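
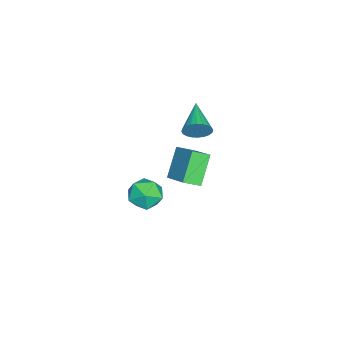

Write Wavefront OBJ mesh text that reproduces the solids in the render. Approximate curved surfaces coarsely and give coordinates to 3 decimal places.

v -1.157 -0.116 -5.376
v -0.708 -1.007 -4.889
v -2.509 0.046 -3.831
v -2.061 -0.845 -3.344
v 0.181 1.125 -4.336
v 0.629 0.234 -3.849
v -1.172 1.287 -2.791
v -0.723 0.396 -2.304
v -2.857 0.123 -2.389
v -2.513 -0.176 -1.649
v -4.823 -0.463 -1.711
v -2.58 0.146 -1.565
v -2.689 0.465 -1.607
v -2.824 0.731 -1.767
v -2.965 0.905 -2.023
v -3.089 0.96 -2.334
v -3.177 0.888 -2.654
v -3.217 0.699 -2.933
v -3.202 0.423 -3.129
v -3.135 0.101 -3.213
v -3.026 -0.218 -3.172
v -2.89 -0.484 -3.011
v -2.75 -0.658 -2.755
v -2.626 -0.714 -2.444
v -2.538 -0.641 -2.124
v -2.498 -0.452 -1.845
v 3.6 -0.066 -2.614
v 4.219 -0.754 -3.195
v 2.481 -1.386 -2.245
v 3.1 -2.074 -2.826
v 3.471 -1.671 -1.88
v 4.163 -0.855 -2.108
v 2.537 -1.285 -3.332
v 3.229 -0.469 -3.56
v 3.562 -1.507 -3.639
v 4.14 -1.746 -2.742
v 2.56 -0.394 -2.698
v 3.138 -0.633 -1.801
f 2 4 1
f 5 2 1
f 1 4 3
f 3 5 1
f 2 8 4
f 6 2 5
f 6 8 2
f 4 8 3
f 7 5 3
f 3 8 7
f 7 6 5
f 8 6 7
f 10 9 12
f 10 12 11
f 12 9 13
f 12 13 11
f 13 9 14
f 13 14 11
f 14 9 15
f 14 15 11
f 15 9 16
f 15 16 11
f 16 9 17
f 16 17 11
f 17 9 18
f 17 18 11
f 18 9 19
f 18 19 11
f 19 9 20
f 19 20 11
f 20 9 21
f 20 21 11
f 21 9 22
f 21 22 11
f 22 9 23
f 22 23 11
f 23 9 24
f 23 24 11
f 24 9 25
f 24 25 11
f 25 9 26
f 25 26 11
f 26 9 10
f 26 10 11
f 27 38 32
f 27 32 28
f 27 28 34
f 27 34 37
f 27 37 38
f 28 32 36
f 32 38 31
f 38 37 29
f 37 34 33
f 34 28 35
f 30 36 31
f 30 31 29
f 30 29 33
f 30 33 35
f 30 35 36
f 31 36 32
f 29 31 38
f 33 29 37
f 35 33 34
f 36 35 28



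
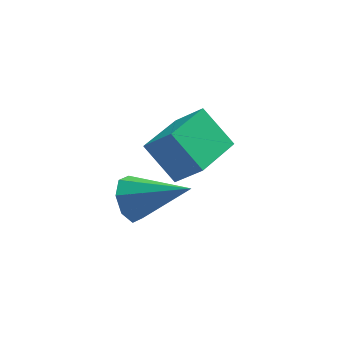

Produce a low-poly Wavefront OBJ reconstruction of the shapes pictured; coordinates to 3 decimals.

v 3.798 -0.145 2.369
v 3.012 0.495 3.334
v 3.099 0.266 1.526
v 2.312 0.906 2.492
v 4.708 1.154 2.248
v 3.921 1.794 3.214
v 4.008 1.565 1.406
v 3.222 2.205 2.371
v 1.909 -1.446 2.517
v 2.287 -1.101 2.024
v 3.391 -1.914 3.323
v 2.157 -0.784 2.447
v 1.882 -0.855 2.91
v 1.624 -1.272 3.143
v 1.532 -1.791 3.01
v 1.662 -2.107 2.588
v 1.936 -2.036 2.124
v 2.195 -1.619 1.891
f 2 4 1
f 5 2 1
f 1 4 3
f 3 5 1
f 2 8 4
f 6 2 5
f 6 8 2
f 4 8 3
f 7 5 3
f 3 8 7
f 7 6 5
f 8 6 7
f 10 9 12
f 10 12 11
f 12 9 13
f 12 13 11
f 13 9 14
f 13 14 11
f 14 9 15
f 14 15 11
f 15 9 16
f 15 16 11
f 16 9 17
f 16 17 11
f 17 9 18
f 17 18 11
f 18 9 10
f 18 10 11



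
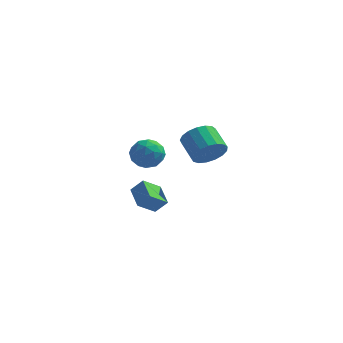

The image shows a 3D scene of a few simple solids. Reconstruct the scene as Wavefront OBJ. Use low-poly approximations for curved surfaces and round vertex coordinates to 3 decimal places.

v -2.738 1.207 -2.64
v -3.456 2.32 -2.157
v -2.031 1.993 -3.398
v -2.749 3.105 -2.914
v -2.091 1.315 -1.926
v -2.809 2.427 -1.442
v -1.384 2.1 -2.683
v -2.102 3.213 -2.2
v 1.969 -2.267 3.453
v 2.383 -2.502 4.263
v 1.546 -1.588 4.957
v 1.131 -1.353 4.147
v 2.631 -2.159 4.111
v 1.794 -1.245 4.805
v 2.728 -1.841 3.808
v 1.89 -0.927 4.502
v 2.65 -1.62 3.424
v 1.813 -0.706 4.117
v 2.416 -1.547 3.046
v 1.579 -0.634 3.74
v 2.08 -1.64 2.762
v 1.243 -0.726 3.455
v 1.718 -1.876 2.636
v 0.881 -0.962 3.33
v 1.414 -2.201 2.697
v 0.577 -1.288 3.391
v 1.236 -2.542 2.932
v 0.399 -1.628 3.625
v 1.227 -2.819 3.286
v 0.39 -1.906 3.979
v 1.387 -2.97 3.678
v 0.55 -2.057 4.372
v 1.681 -2.96 4.019
v 0.843 -2.047 4.712
v 2.04 -2.791 4.23
v 1.203 -1.878 4.924
v -3.354 3.895 0.619
v -2.447 3.608 0.925
v -3.213 2.952 -0.685
v -2.306 2.665 -0.379
v -3.119 2.375 0.125
v -3.206 2.958 0.931
v -2.454 3.602 -0.691
v -2.541 4.185 0.115
v -1.891 3.427 0.115
v -2.302 2.668 0.619
v -3.358 3.892 -0.379
v -3.769 3.133 0.125
v -2.913 3.835 0.887
v -2.747 2.725 -0.647
v -3.225 2.555 -0.35
v -2.692 2.386 -0.171
v -3.359 3.453 0.89
v -2.826 3.284 1.07
v -3.22 2.559 0.599
v -2.834 3.276 -0.83
v -2.301 3.107 -0.65
v -2.968 4.174 0.411
v -2.435 4.005 0.59
v -2.44 4.001 -0.359
v -2.053 3.559 0.59
v -1.971 3.004 -0.176
v -2.058 3.555 -0.36
v -2.109 3.898 0.114
v -2.295 3.113 0.887
v -2.212 2.559 0.12
v -2.689 2.388 0.416
v -2.74 2.731 0.89
v -1.968 3.007 0.411
v -3.448 4.001 0.12
v -3.365 3.447 -0.647
v -2.92 3.829 -0.65
v -2.971 4.172 -0.176
v -3.689 3.556 0.416
v -3.607 3.001 -0.35
v -3.551 2.662 0.126
v -3.602 3.005 0.6
v -3.692 3.553 -0.171
f 2 4 1
f 5 2 1
f 1 4 3
f 3 5 1
f 2 8 4
f 6 2 5
f 6 8 2
f 4 8 3
f 7 5 3
f 3 8 7
f 7 6 5
f 8 6 7
f 10 9 13
f 10 13 11
f 11 13 14
f 11 14 12
f 13 9 15
f 13 15 14
f 14 15 16
f 14 16 12
f 15 9 17
f 15 17 16
f 16 17 18
f 16 18 12
f 17 9 19
f 17 19 18
f 18 19 20
f 18 20 12
f 19 9 21
f 19 21 20
f 20 21 22
f 20 22 12
f 21 9 23
f 21 23 22
f 22 23 24
f 22 24 12
f 23 9 25
f 23 25 24
f 24 25 26
f 24 26 12
f 25 9 27
f 25 27 26
f 26 27 28
f 26 28 12
f 27 9 29
f 27 29 28
f 28 29 30
f 28 30 12
f 29 9 31
f 29 31 30
f 30 31 32
f 30 32 12
f 31 9 33
f 31 33 32
f 32 33 34
f 32 34 12
f 33 9 35
f 33 35 34
f 34 35 36
f 34 36 12
f 35 9 10
f 35 10 36
f 36 10 11
f 36 11 12
f 37 74 53
f 74 48 77
f 53 77 42
f 74 77 53
f 37 53 49
f 53 42 54
f 49 54 38
f 53 54 49
f 37 49 58
f 49 38 59
f 58 59 44
f 49 59 58
f 37 58 70
f 58 44 73
f 70 73 47
f 58 73 70
f 37 70 74
f 70 47 78
f 74 78 48
f 70 78 74
f 38 54 65
f 54 42 68
f 65 68 46
f 54 68 65
f 42 77 55
f 77 48 76
f 55 76 41
f 77 76 55
f 48 78 75
f 78 47 71
f 75 71 39
f 78 71 75
f 47 73 72
f 73 44 60
f 72 60 43
f 73 60 72
f 44 59 64
f 59 38 61
f 64 61 45
f 59 61 64
f 40 66 52
f 66 46 67
f 52 67 41
f 66 67 52
f 40 52 50
f 52 41 51
f 50 51 39
f 52 51 50
f 40 50 57
f 50 39 56
f 57 56 43
f 50 56 57
f 40 57 62
f 57 43 63
f 62 63 45
f 57 63 62
f 40 62 66
f 62 45 69
f 66 69 46
f 62 69 66
f 41 67 55
f 67 46 68
f 55 68 42
f 67 68 55
f 39 51 75
f 51 41 76
f 75 76 48
f 51 76 75
f 43 56 72
f 56 39 71
f 72 71 47
f 56 71 72
f 45 63 64
f 63 43 60
f 64 60 44
f 63 60 64
f 46 69 65
f 69 45 61
f 65 61 38
f 69 61 65



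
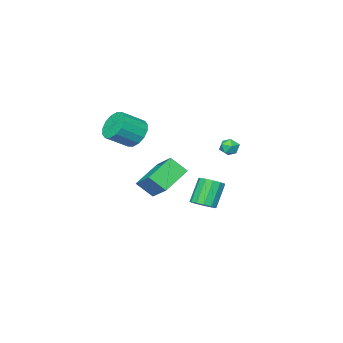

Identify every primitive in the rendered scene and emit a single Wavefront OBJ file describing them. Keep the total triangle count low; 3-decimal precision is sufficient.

v 0.678 2.849 2.725
v 0.935 2.555 2.216
v -0.135 2.205 2.684
v 0.122 1.911 2.175
v 0.395 1.851 2.753
v 0.897 2.249 2.778
v -0.097 2.511 2.122
v 0.405 2.909 2.147
v 0.456 2.347 1.844
v 0.761 1.938 2.233
v 0.039 2.822 2.667
v 0.344 2.413 3.056
v 4.073 4.025 -0.246
v 4.682 3.751 0.095
v 3.776 3.521 1.527
v 3.167 3.795 1.186
v 4.684 4.168 0.164
v 3.779 3.938 1.596
v 4.493 4.539 0.102
v 3.587 4.309 1.534
v 4.168 4.748 -0.07
v 3.263 4.518 1.362
v 3.813 4.727 -0.298
v 2.907 4.497 1.135
v 3.54 4.483 -0.509
v 2.635 4.253 0.923
v 3.436 4.094 -0.637
v 2.531 3.863 0.795
v 3.535 3.683 -0.641
v 2.63 3.452 0.791
v 3.804 3.38 -0.52
v 2.899 3.15 0.913
v 4.159 3.283 -0.311
v 3.253 3.053 1.121
v 4.486 3.421 -0.082
v 3.58 3.191 1.35
v 2.33 -3.081 2.364
v 2.91 -3.163 1.504
v 4.191 -3.661 2.417
v 3.61 -3.579 3.276
v 2.985 -2.658 1.676
v 4.266 -3.156 2.588
v 2.884 -2.266 2.031
v 4.165 -2.764 2.944
v 2.634 -2.093 2.475
v 3.915 -2.591 3.388
v 2.303 -2.184 2.89
v 3.584 -2.683 3.803
v 1.979 -2.516 3.163
v 3.26 -3.014 4.076
v 1.749 -2.999 3.223
v 3.03 -3.497 4.136
v 1.674 -3.504 3.052
v 2.955 -4.002 3.964
v 1.775 -3.896 2.696
v 3.056 -4.394 3.609
v 2.025 -4.069 2.252
v 3.306 -4.567 3.165
v 2.356 -3.977 1.837
v 3.637 -4.476 2.75
v 2.68 -3.646 1.564
v 3.961 -4.144 2.477
v 0.428 -3.386 -0.787
v 0.99 -1.692 0.467
v -0.103 -2.532 -1.702
v 0.458 -0.839 -0.449
v 2.222 -3.281 -1.731
v 2.783 -1.588 -0.478
v 1.69 -2.428 -2.647
v 2.252 -0.734 -1.393
f 1 12 6
f 1 6 2
f 1 2 8
f 1 8 11
f 1 11 12
f 2 6 10
f 6 12 5
f 12 11 3
f 11 8 7
f 8 2 9
f 4 10 5
f 4 5 3
f 4 3 7
f 4 7 9
f 4 9 10
f 5 10 6
f 3 5 12
f 7 3 11
f 9 7 8
f 10 9 2
f 14 13 17
f 14 17 15
f 15 17 18
f 15 18 16
f 17 13 19
f 17 19 18
f 18 19 20
f 18 20 16
f 19 13 21
f 19 21 20
f 20 21 22
f 20 22 16
f 21 13 23
f 21 23 22
f 22 23 24
f 22 24 16
f 23 13 25
f 23 25 24
f 24 25 26
f 24 26 16
f 25 13 27
f 25 27 26
f 26 27 28
f 26 28 16
f 27 13 29
f 27 29 28
f 28 29 30
f 28 30 16
f 29 13 31
f 29 31 30
f 30 31 32
f 30 32 16
f 31 13 33
f 31 33 32
f 32 33 34
f 32 34 16
f 33 13 35
f 33 35 34
f 34 35 36
f 34 36 16
f 35 13 14
f 35 14 36
f 36 14 15
f 36 15 16
f 38 37 41
f 38 41 39
f 39 41 42
f 39 42 40
f 41 37 43
f 41 43 42
f 42 43 44
f 42 44 40
f 43 37 45
f 43 45 44
f 44 45 46
f 44 46 40
f 45 37 47
f 45 47 46
f 46 47 48
f 46 48 40
f 47 37 49
f 47 49 48
f 48 49 50
f 48 50 40
f 49 37 51
f 49 51 50
f 50 51 52
f 50 52 40
f 51 37 53
f 51 53 52
f 52 53 54
f 52 54 40
f 53 37 55
f 53 55 54
f 54 55 56
f 54 56 40
f 55 37 57
f 55 57 56
f 56 57 58
f 56 58 40
f 57 37 59
f 57 59 58
f 58 59 60
f 58 60 40
f 59 37 61
f 59 61 60
f 60 61 62
f 60 62 40
f 61 37 38
f 61 38 62
f 62 38 39
f 62 39 40
f 64 66 63
f 67 64 63
f 63 66 65
f 65 67 63
f 64 70 66
f 68 64 67
f 68 70 64
f 66 70 65
f 69 67 65
f 65 70 69
f 69 68 67
f 70 68 69



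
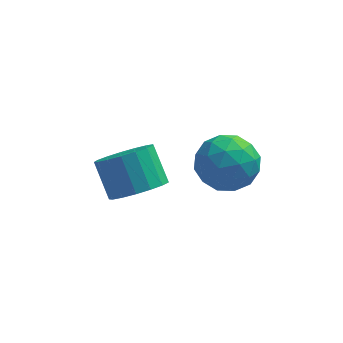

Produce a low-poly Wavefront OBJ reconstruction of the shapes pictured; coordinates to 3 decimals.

v 0.526 1.153 -3.864
v 1.154 1.482 -3.814
v 0.781 2.075 -3.045
v 0.154 1.747 -3.096
v 0.982 1.668 -4.041
v 0.61 2.261 -3.272
v 0.706 1.736 -4.227
v 0.334 2.33 -3.458
v 0.389 1.671 -4.33
v 0.017 2.265 -3.561
v 0.103 1.488 -4.327
v -0.269 2.081 -3.558
v -0.086 1.227 -4.217
v -0.458 1.821 -3.449
v -0.134 0.95 -4.027
v -0.507 1.543 -3.258
v -0.032 0.719 -3.8
v -0.404 1.313 -3.031
v 0.198 0.588 -3.587
v -0.174 1.181 -2.818
v 0.504 0.586 -3.438
v 0.131 1.18 -2.669
v 0.814 0.714 -3.386
v 0.442 1.308 -2.618
v 1.059 0.943 -3.445
v 0.687 1.537 -2.676
v 1.181 1.22 -3.599
v 0.809 1.813 -2.83
v 1.777 1.027 -2.377
v 2.303 1.219 -1.836
v 2.657 0.381 -3.004
v 3.183 0.573 -2.463
v 2.605 0.083 -2.287
v 2.061 0.482 -1.9
v 2.899 1.118 -2.94
v 2.355 1.517 -2.553
v 2.996 1.275 -2.185
v 2.815 0.635 -1.781
v 2.145 0.965 -3.059
v 1.964 0.325 -2.655
v 1.963 1.179 -2.051
v 2.997 0.421 -2.789
v 2.658 0.132 -2.685
v 2.967 0.245 -2.367
v 1.821 0.746 -2.089
v 2.13 0.859 -1.771
v 2.307 0.191 -2.036
v 2.83 0.741 -3.069
v 3.139 0.854 -2.751
v 1.993 1.355 -2.473
v 2.302 1.468 -2.155
v 2.653 1.409 -2.804
v 2.679 1.325 -1.938
v 3.197 0.946 -2.307
v 3.03 1.266 -2.588
v 2.71 1.501 -2.36
v 2.572 0.949 -1.701
v 3.09 0.57 -2.07
v 2.75 0.282 -1.966
v 2.43 0.516 -1.738
v 2.98 0.983 -1.906
v 1.87 1.03 -2.77
v 2.388 0.651 -3.139
v 2.53 1.084 -3.102
v 2.21 1.318 -2.874
v 1.763 0.654 -2.533
v 2.281 0.275 -2.902
v 2.25 0.099 -2.48
v 1.93 0.334 -2.252
v 1.98 0.617 -2.934
f 2 1 5
f 2 5 3
f 3 5 6
f 3 6 4
f 5 1 7
f 5 7 6
f 6 7 8
f 6 8 4
f 7 1 9
f 7 9 8
f 8 9 10
f 8 10 4
f 9 1 11
f 9 11 10
f 10 11 12
f 10 12 4
f 11 1 13
f 11 13 12
f 12 13 14
f 12 14 4
f 13 1 15
f 13 15 14
f 14 15 16
f 14 16 4
f 15 1 17
f 15 17 16
f 16 17 18
f 16 18 4
f 17 1 19
f 17 19 18
f 18 19 20
f 18 20 4
f 19 1 21
f 19 21 20
f 20 21 22
f 20 22 4
f 21 1 23
f 21 23 22
f 22 23 24
f 22 24 4
f 23 1 25
f 23 25 24
f 24 25 26
f 24 26 4
f 25 1 27
f 25 27 26
f 26 27 28
f 26 28 4
f 27 1 2
f 27 2 28
f 28 2 3
f 28 3 4
f 29 66 45
f 66 40 69
f 45 69 34
f 66 69 45
f 29 45 41
f 45 34 46
f 41 46 30
f 45 46 41
f 29 41 50
f 41 30 51
f 50 51 36
f 41 51 50
f 29 50 62
f 50 36 65
f 62 65 39
f 50 65 62
f 29 62 66
f 62 39 70
f 66 70 40
f 62 70 66
f 30 46 57
f 46 34 60
f 57 60 38
f 46 60 57
f 34 69 47
f 69 40 68
f 47 68 33
f 69 68 47
f 40 70 67
f 70 39 63
f 67 63 31
f 70 63 67
f 39 65 64
f 65 36 52
f 64 52 35
f 65 52 64
f 36 51 56
f 51 30 53
f 56 53 37
f 51 53 56
f 32 58 44
f 58 38 59
f 44 59 33
f 58 59 44
f 32 44 42
f 44 33 43
f 42 43 31
f 44 43 42
f 32 42 49
f 42 31 48
f 49 48 35
f 42 48 49
f 32 49 54
f 49 35 55
f 54 55 37
f 49 55 54
f 32 54 58
f 54 37 61
f 58 61 38
f 54 61 58
f 33 59 47
f 59 38 60
f 47 60 34
f 59 60 47
f 31 43 67
f 43 33 68
f 67 68 40
f 43 68 67
f 35 48 64
f 48 31 63
f 64 63 39
f 48 63 64
f 37 55 56
f 55 35 52
f 56 52 36
f 55 52 56
f 38 61 57
f 61 37 53
f 57 53 30
f 61 53 57



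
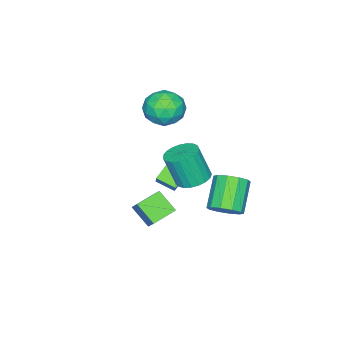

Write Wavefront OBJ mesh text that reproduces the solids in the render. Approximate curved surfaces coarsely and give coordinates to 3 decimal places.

v -0.84 2.498 -1.858
v -0.16 2.037 -1.305
v -1.639 1.502 0.07
v -2.32 1.962 -0.482
v -0.195 2.618 -1.117
v -1.675 2.083 0.259
v -0.477 3.153 -1.211
v -1.956 2.618 0.164
v -0.897 3.438 -1.552
v -2.377 2.902 -0.177
v -1.296 3.364 -2.01
v -2.775 2.828 -0.635
v -1.521 2.958 -2.41
v -3 2.423 -1.035
v -1.485 2.377 -2.599
v -2.965 1.842 -1.223
v -1.204 1.842 -2.504
v -2.683 1.307 -1.129
v -0.783 1.558 -2.163
v -2.263 1.022 -0.788
v -0.385 1.632 -1.705
v -1.864 1.096 -0.33
v -0.383 -1.593 -1.009
v -2.036 -1.46 0.091
v -0.586 -0.526 -1.444
v -2.239 -0.392 -0.343
v 0.279 -1.088 -0.077
v -1.374 -0.954 1.024
v 0.076 -0.02 -0.511
v -1.577 0.113 0.589
v -3.56 -1.983 2.026
v -2.37 -2.363 2.082
v -4.13 -3.617 3.078
v -2.94 -3.997 3.134
v -3.302 -2.982 3.769
v -2.95 -1.972 3.119
v -3.55 -4.008 2.041
v -3.198 -2.998 1.391
v -2.363 -3.615 2.091
v -2.21 -2.98 3.158
v -4.29 -3 2.002
v -4.137 -2.365 3.069
v -2.915 -2.03 1.962
v -3.585 -3.95 3.198
v -3.798 -3.353 3.572
v -3.098 -3.577 3.604
v -3.256 -1.8 2.571
v -2.556 -2.023 2.604
v -3.104 -2.387 3.595
v -3.944 -3.957 2.556
v -3.244 -4.18 2.589
v -3.402 -2.403 1.556
v -2.702 -2.627 1.588
v -3.396 -3.593 1.565
v -2.211 -2.989 1.999
v -2.546 -3.949 2.618
v -2.905 -3.955 1.976
v -2.698 -3.362 1.594
v -2.121 -2.616 2.627
v -2.456 -3.576 3.245
v -2.669 -2.979 3.619
v -2.462 -2.386 3.237
v -2.117 -3.352 2.632
v -4.044 -2.404 1.915
v -4.379 -3.364 2.533
v -4.038 -3.594 1.923
v -3.831 -3.001 1.541
v -3.954 -2.031 2.542
v -4.289 -2.991 3.161
v -3.802 -2.618 3.566
v -3.595 -2.025 3.184
v -4.383 -2.628 2.528
v 0.85 -1.236 -3.746
v 0.707 -2.393 -2.786
v -0.548 -0.779 -3.403
v -0.691 -1.936 -2.443
v 1.271 -0.584 -2.897
v 1.128 -1.741 -1.937
v -0.127 -0.127 -2.554
v -0.27 -1.284 -1.594
v 2.23 2.539 2.884
v 2.826 3.255 3.068
v 3.026 2.618 4.9
v 2.43 1.901 4.716
v 2.476 3.413 3.161
v 2.676 2.776 4.993
v 2.084 3.42 3.207
v 2.284 2.783 5.039
v 1.717 3.275 3.196
v 1.917 2.637 5.028
v 1.438 3.002 3.132
v 1.638 2.365 4.964
v 1.297 2.649 3.024
v 1.497 2.012 4.856
v 1.317 2.277 2.893
v 1.517 1.64 4.725
v 1.494 1.95 2.76
v 1.695 1.313 4.592
v 1.799 1.725 2.648
v 2 1.088 4.48
v 2.179 1.641 2.577
v 2.379 1.004 4.409
v 2.567 1.712 2.56
v 2.767 1.075 4.392
v 2.897 1.926 2.598
v 3.097 1.288 4.43
v 3.112 2.245 2.686
v 3.312 1.608 4.518
v 3.174 2.616 2.808
v 3.374 1.979 4.64
v 3.073 2.973 2.943
v 3.273 2.336 4.775
f 2 1 5
f 2 5 3
f 3 5 6
f 3 6 4
f 5 1 7
f 5 7 6
f 6 7 8
f 6 8 4
f 7 1 9
f 7 9 8
f 8 9 10
f 8 10 4
f 9 1 11
f 9 11 10
f 10 11 12
f 10 12 4
f 11 1 13
f 11 13 12
f 12 13 14
f 12 14 4
f 13 1 15
f 13 15 14
f 14 15 16
f 14 16 4
f 15 1 17
f 15 17 16
f 16 17 18
f 16 18 4
f 17 1 19
f 17 19 18
f 18 19 20
f 18 20 4
f 19 1 21
f 19 21 20
f 20 21 22
f 20 22 4
f 21 1 2
f 21 2 22
f 22 2 3
f 22 3 4
f 24 26 23
f 27 24 23
f 23 26 25
f 25 27 23
f 24 30 26
f 28 24 27
f 28 30 24
f 26 30 25
f 29 27 25
f 25 30 29
f 29 28 27
f 30 28 29
f 31 68 47
f 68 42 71
f 47 71 36
f 68 71 47
f 31 47 43
f 47 36 48
f 43 48 32
f 47 48 43
f 31 43 52
f 43 32 53
f 52 53 38
f 43 53 52
f 31 52 64
f 52 38 67
f 64 67 41
f 52 67 64
f 31 64 68
f 64 41 72
f 68 72 42
f 64 72 68
f 32 48 59
f 48 36 62
f 59 62 40
f 48 62 59
f 36 71 49
f 71 42 70
f 49 70 35
f 71 70 49
f 42 72 69
f 72 41 65
f 69 65 33
f 72 65 69
f 41 67 66
f 67 38 54
f 66 54 37
f 67 54 66
f 38 53 58
f 53 32 55
f 58 55 39
f 53 55 58
f 34 60 46
f 60 40 61
f 46 61 35
f 60 61 46
f 34 46 44
f 46 35 45
f 44 45 33
f 46 45 44
f 34 44 51
f 44 33 50
f 51 50 37
f 44 50 51
f 34 51 56
f 51 37 57
f 56 57 39
f 51 57 56
f 34 56 60
f 56 39 63
f 60 63 40
f 56 63 60
f 35 61 49
f 61 40 62
f 49 62 36
f 61 62 49
f 33 45 69
f 45 35 70
f 69 70 42
f 45 70 69
f 37 50 66
f 50 33 65
f 66 65 41
f 50 65 66
f 39 57 58
f 57 37 54
f 58 54 38
f 57 54 58
f 40 63 59
f 63 39 55
f 59 55 32
f 63 55 59
f 74 76 73
f 77 74 73
f 73 76 75
f 75 77 73
f 74 80 76
f 78 74 77
f 78 80 74
f 76 80 75
f 79 77 75
f 75 80 79
f 79 78 77
f 80 78 79
f 82 81 85
f 82 85 83
f 83 85 86
f 83 86 84
f 85 81 87
f 85 87 86
f 86 87 88
f 86 88 84
f 87 81 89
f 87 89 88
f 88 89 90
f 88 90 84
f 89 81 91
f 89 91 90
f 90 91 92
f 90 92 84
f 91 81 93
f 91 93 92
f 92 93 94
f 92 94 84
f 93 81 95
f 93 95 94
f 94 95 96
f 94 96 84
f 95 81 97
f 95 97 96
f 96 97 98
f 96 98 84
f 97 81 99
f 97 99 98
f 98 99 100
f 98 100 84
f 99 81 101
f 99 101 100
f 100 101 102
f 100 102 84
f 101 81 103
f 101 103 102
f 102 103 104
f 102 104 84
f 103 81 105
f 103 105 104
f 104 105 106
f 104 106 84
f 105 81 107
f 105 107 106
f 106 107 108
f 106 108 84
f 107 81 109
f 107 109 108
f 108 109 110
f 108 110 84
f 109 81 111
f 109 111 110
f 110 111 112
f 110 112 84
f 111 81 82
f 111 82 112
f 112 82 83
f 112 83 84



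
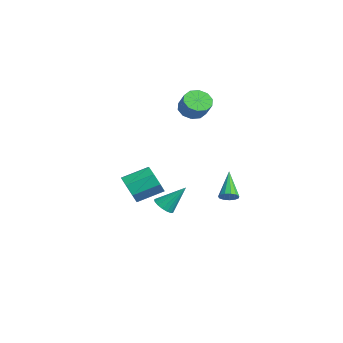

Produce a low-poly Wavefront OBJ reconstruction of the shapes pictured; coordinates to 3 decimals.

v 3.212 -3.72 -0.479
v 3.958 -3.5 -1.123
v 4.094 -1.98 -0.446
v 3.348 -2.2 0.199
v 3.261 -3.313 -1.402
v 3.398 -1.793 -0.724
v 2.536 -3.365 -1.14
v 2.672 -1.845 -0.462
v 2.206 -3.625 -0.49
v 2.343 -2.104 0.187
v 2.466 -3.94 0.166
v 2.602 -2.42 0.843
v 3.162 -4.127 0.444
v 3.299 -2.607 1.122
v 3.888 -4.075 0.182
v 4.024 -2.555 0.86
v 4.217 -3.816 -0.467
v 4.354 -2.295 0.21
v -0.094 3.196 -3.298
v 0.199 2.853 -2.887
v -1.486 3.704 -1.882
v 0.335 3.167 -2.866
v 0.336 3.491 -2.982
v 0.2 3.721 -3.198
v -0.03 3.784 -3.446
v -0.28 3.66 -3.647
v -0.471 3.389 -3.738
v -0.542 3.056 -3.688
v -0.471 2.768 -3.515
v -0.281 2.615 -3.273
v -0.031 2.647 -3.039
v -2.679 1.847 2.94
v -2.074 2.135 2.355
v -1.215 2.201 3.274
v -1.821 1.913 3.86
v -2.331 2.574 2.563
v -1.473 2.64 3.483
v -2.721 2.736 2.916
v -1.863 2.802 3.835
v -3.095 2.558 3.277
v -2.237 2.624 4.197
v -3.31 2.108 3.51
v -2.452 2.174 4.43
v -3.285 1.559 3.526
v -2.426 1.625 4.445
v -3.027 1.12 3.317
v -2.169 1.186 4.237
v -2.637 0.958 2.965
v -1.779 1.024 3.884
v -2.263 1.136 2.603
v -1.405 1.202 3.523
v -2.048 1.586 2.37
v -1.19 1.652 3.29
v -2.173 -0.045 -4.45
v -1.542 0.166 -4.776
v -1.827 1.185 -2.99
v -1.784 0.389 -4.907
v -2.115 0.513 -4.933
v -2.459 0.509 -4.849
v -2.737 0.379 -4.673
v -2.886 0.151 -4.446
v -2.872 -0.121 -4.221
v -2.697 -0.376 -4.047
v -2.402 -0.555 -3.966
v -2.055 -0.617 -3.996
v -1.735 -0.548 -4.13
v -1.514 -0.363 -4.338
v -1.445 -0.106 -4.571
f 2 1 5
f 2 5 3
f 3 5 6
f 3 6 4
f 5 1 7
f 5 7 6
f 6 7 8
f 6 8 4
f 7 1 9
f 7 9 8
f 8 9 10
f 8 10 4
f 9 1 11
f 9 11 10
f 10 11 12
f 10 12 4
f 11 1 13
f 11 13 12
f 12 13 14
f 12 14 4
f 13 1 15
f 13 15 14
f 14 15 16
f 14 16 4
f 15 1 17
f 15 17 16
f 16 17 18
f 16 18 4
f 17 1 2
f 17 2 18
f 18 2 3
f 18 3 4
f 20 19 22
f 20 22 21
f 22 19 23
f 22 23 21
f 23 19 24
f 23 24 21
f 24 19 25
f 24 25 21
f 25 19 26
f 25 26 21
f 26 19 27
f 26 27 21
f 27 19 28
f 27 28 21
f 28 19 29
f 28 29 21
f 29 19 30
f 29 30 21
f 30 19 31
f 30 31 21
f 31 19 20
f 31 20 21
f 33 32 36
f 33 36 34
f 34 36 37
f 34 37 35
f 36 32 38
f 36 38 37
f 37 38 39
f 37 39 35
f 38 32 40
f 38 40 39
f 39 40 41
f 39 41 35
f 40 32 42
f 40 42 41
f 41 42 43
f 41 43 35
f 42 32 44
f 42 44 43
f 43 44 45
f 43 45 35
f 44 32 46
f 44 46 45
f 45 46 47
f 45 47 35
f 46 32 48
f 46 48 47
f 47 48 49
f 47 49 35
f 48 32 50
f 48 50 49
f 49 50 51
f 49 51 35
f 50 32 52
f 50 52 51
f 51 52 53
f 51 53 35
f 52 32 33
f 52 33 53
f 53 33 34
f 53 34 35
f 55 54 57
f 55 57 56
f 57 54 58
f 57 58 56
f 58 54 59
f 58 59 56
f 59 54 60
f 59 60 56
f 60 54 61
f 60 61 56
f 61 54 62
f 61 62 56
f 62 54 63
f 62 63 56
f 63 54 64
f 63 64 56
f 64 54 65
f 64 65 56
f 65 54 66
f 65 66 56
f 66 54 67
f 66 67 56
f 67 54 68
f 67 68 56
f 68 54 55
f 68 55 56



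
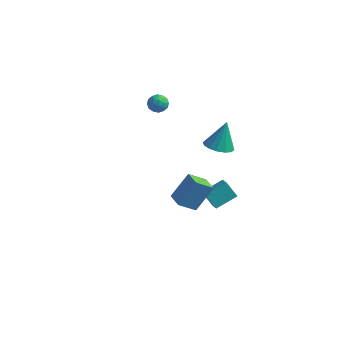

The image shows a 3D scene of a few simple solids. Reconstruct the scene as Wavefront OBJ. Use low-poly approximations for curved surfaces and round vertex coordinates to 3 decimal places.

v 1.564 -3.735 1.112
v 0.838 -4.434 1.885
v 2.184 -2.83 2.514
v 1.458 -3.529 3.287
v 2.322 -4.411 1.213
v 1.596 -5.11 1.986
v 2.942 -3.506 2.615
v 2.216 -4.205 3.388
v 0.179 1.142 -2.703
v 0.734 0.342 -2.037
v 1.021 2.202 -2.131
v 1.577 1.402 -1.465
v 0.963 0.978 -3.555
v 1.519 0.178 -2.889
v 1.806 2.038 -2.983
v 2.361 1.238 -2.317
v 1.662 0.044 2.917
v 2.519 0.249 2.735
v 1.858 0.696 4.583
v 2.276 0.628 2.616
v 1.869 0.851 2.577
v 1.406 0.857 2.629
v 1.012 0.646 2.758
v 0.791 0.273 2.93
v 0.804 -0.161 3.098
v 1.047 -0.54 3.218
v 1.455 -0.763 3.257
v 1.917 -0.769 3.205
v 2.312 -0.558 3.076
v 2.532 -0.185 2.904
v -4.294 3.882 1.6
v -3.881 4.322 1.899
v -3.719 3.058 2.021
v -3.306 3.498 2.32
v -3.943 3.437 2.53
v -4.298 3.946 2.27
v -3.302 3.434 1.65
v -3.657 3.943 1.39
v -3.268 4.045 1.929
v -3.664 4.047 2.473
v -3.936 3.333 1.447
v -4.332 3.335 1.991
v -4.138 4.174 1.713
v -3.462 3.206 2.207
v -3.836 3.17 2.331
v -3.594 3.429 2.507
v -4.383 3.953 1.931
v -4.14 4.212 2.106
v -4.176 3.692 2.478
v -3.46 3.168 1.814
v -3.217 3.427 1.989
v -4.006 3.951 1.413
v -3.764 4.21 1.589
v -3.424 3.688 1.442
v -3.535 4.27 1.906
v -3.197 3.786 2.153
v -3.195 3.748 1.759
v -3.404 4.047 1.607
v -3.768 4.271 2.226
v -3.43 3.787 2.473
v -3.804 3.751 2.597
v -4.013 4.051 2.444
v -3.408 4.109 2.244
v -4.17 3.593 1.447
v -3.832 3.109 1.694
v -3.587 3.329 1.476
v -3.796 3.629 1.323
v -4.403 3.594 1.767
v -4.065 3.11 2.014
v -4.196 3.333 2.313
v -4.405 3.632 2.161
v -4.192 3.271 1.676
f 2 4 1
f 5 2 1
f 1 4 3
f 3 5 1
f 2 8 4
f 6 2 5
f 6 8 2
f 4 8 3
f 7 5 3
f 3 8 7
f 7 6 5
f 8 6 7
f 10 12 9
f 13 10 9
f 9 12 11
f 11 13 9
f 10 16 12
f 14 10 13
f 14 16 10
f 12 16 11
f 15 13 11
f 11 16 15
f 15 14 13
f 16 14 15
f 18 17 20
f 18 20 19
f 20 17 21
f 20 21 19
f 21 17 22
f 21 22 19
f 22 17 23
f 22 23 19
f 23 17 24
f 23 24 19
f 24 17 25
f 24 25 19
f 25 17 26
f 25 26 19
f 26 17 27
f 26 27 19
f 27 17 28
f 27 28 19
f 28 17 29
f 28 29 19
f 29 17 30
f 29 30 19
f 30 17 18
f 30 18 19
f 31 68 47
f 68 42 71
f 47 71 36
f 68 71 47
f 31 47 43
f 47 36 48
f 43 48 32
f 47 48 43
f 31 43 52
f 43 32 53
f 52 53 38
f 43 53 52
f 31 52 64
f 52 38 67
f 64 67 41
f 52 67 64
f 31 64 68
f 64 41 72
f 68 72 42
f 64 72 68
f 32 48 59
f 48 36 62
f 59 62 40
f 48 62 59
f 36 71 49
f 71 42 70
f 49 70 35
f 71 70 49
f 42 72 69
f 72 41 65
f 69 65 33
f 72 65 69
f 41 67 66
f 67 38 54
f 66 54 37
f 67 54 66
f 38 53 58
f 53 32 55
f 58 55 39
f 53 55 58
f 34 60 46
f 60 40 61
f 46 61 35
f 60 61 46
f 34 46 44
f 46 35 45
f 44 45 33
f 46 45 44
f 34 44 51
f 44 33 50
f 51 50 37
f 44 50 51
f 34 51 56
f 51 37 57
f 56 57 39
f 51 57 56
f 34 56 60
f 56 39 63
f 60 63 40
f 56 63 60
f 35 61 49
f 61 40 62
f 49 62 36
f 61 62 49
f 33 45 69
f 45 35 70
f 69 70 42
f 45 70 69
f 37 50 66
f 50 33 65
f 66 65 41
f 50 65 66
f 39 57 58
f 57 37 54
f 58 54 38
f 57 54 58
f 40 63 59
f 63 39 55
f 59 55 32
f 63 55 59



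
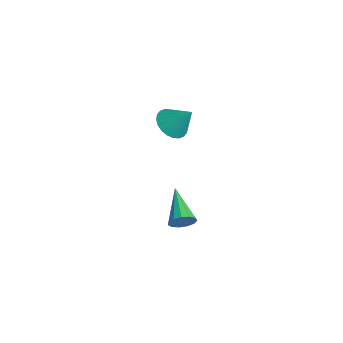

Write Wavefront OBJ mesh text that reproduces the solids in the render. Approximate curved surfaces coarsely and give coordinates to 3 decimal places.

v 2.078 3.078 1.881
v 2.628 2.349 1.992
v 2.802 3.802 3.059
v 2.817 2.543 1.757
v 2.893 2.819 1.54
v 2.845 3.135 1.376
v 2.68 3.441 1.288
v 2.424 3.693 1.291
v 2.116 3.851 1.383
v 1.801 3.891 1.552
v 1.529 3.807 1.77
v 1.34 3.613 2.006
v 1.264 3.337 2.222
v 1.312 3.021 2.387
v 1.476 2.715 2.475
v 1.733 2.463 2.472
v 2.041 2.305 2.379
v 2.356 2.265 2.211
v 3.651 3.008 -4.256
v 3.966 3.25 -3.655
v 1.709 3.372 -3.384
v 3.918 3.572 -3.897
v 3.785 3.715 -4.253
v 3.61 3.633 -4.61
v 3.448 3.353 -4.854
v 3.35 2.963 -4.908
v 3.348 2.587 -4.755
v 3.442 2.345 -4.444
v 3.603 2.313 -4.073
v 3.779 2.502 -3.76
v 3.914 2.851 -3.604
f 2 1 4
f 2 4 3
f 4 1 5
f 4 5 3
f 5 1 6
f 5 6 3
f 6 1 7
f 6 7 3
f 7 1 8
f 7 8 3
f 8 1 9
f 8 9 3
f 9 1 10
f 9 10 3
f 10 1 11
f 10 11 3
f 11 1 12
f 11 12 3
f 12 1 13
f 12 13 3
f 13 1 14
f 13 14 3
f 14 1 15
f 14 15 3
f 15 1 16
f 15 16 3
f 16 1 17
f 16 17 3
f 17 1 18
f 17 18 3
f 18 1 2
f 18 2 3
f 20 19 22
f 20 22 21
f 22 19 23
f 22 23 21
f 23 19 24
f 23 24 21
f 24 19 25
f 24 25 21
f 25 19 26
f 25 26 21
f 26 19 27
f 26 27 21
f 27 19 28
f 27 28 21
f 28 19 29
f 28 29 21
f 29 19 30
f 29 30 21
f 30 19 31
f 30 31 21
f 31 19 20
f 31 20 21



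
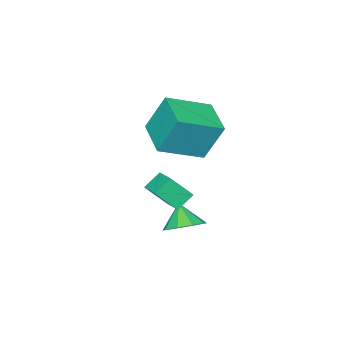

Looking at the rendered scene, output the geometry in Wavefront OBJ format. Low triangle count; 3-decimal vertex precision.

v 0.898 0.337 0.354
v 1.495 -0.268 1.271
v 1.382 1.305 0.677
v 1.979 0.701 1.595
v 1.581 0.179 -0.195
v 2.178 -0.425 0.723
v 2.065 1.148 0.129
v 2.662 0.543 1.046
v 1.008 0.545 -1.609
v 1.715 0.802 -1.191
v 0.692 -0.045 -0.711
v 1.276 1.182 -1.096
v 0.712 1.264 -1.24
v 0.286 1.01 -1.557
v 0.198 0.538 -1.898
v 0.489 0.07 -2.104
v 1.023 -0.175 -2.078
v 1.55 -0.084 -1.832
v 1.823 0.302 -1.482
v 0.335 -2.078 2.558
v -0.086 -1.423 4.214
v -1.323 -1.215 1.794
v -1.745 -0.559 3.45
v 1.265 -0.601 2.21
v 0.843 0.055 3.866
v -0.394 0.263 1.446
v -0.815 0.918 3.102
f 2 4 1
f 5 2 1
f 1 4 3
f 3 5 1
f 2 8 4
f 6 2 5
f 6 8 2
f 4 8 3
f 7 5 3
f 3 8 7
f 7 6 5
f 8 6 7
f 10 9 12
f 10 12 11
f 12 9 13
f 12 13 11
f 13 9 14
f 13 14 11
f 14 9 15
f 14 15 11
f 15 9 16
f 15 16 11
f 16 9 17
f 16 17 11
f 17 9 18
f 17 18 11
f 18 9 19
f 18 19 11
f 19 9 10
f 19 10 11
f 21 23 20
f 24 21 20
f 20 23 22
f 22 24 20
f 21 27 23
f 25 21 24
f 25 27 21
f 23 27 22
f 26 24 22
f 22 27 26
f 26 25 24
f 27 25 26



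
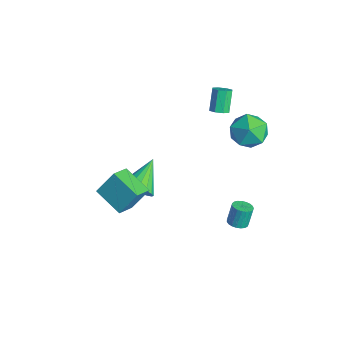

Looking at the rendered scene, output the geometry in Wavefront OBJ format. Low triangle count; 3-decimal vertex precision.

v -1.694 -2.793 -1.38
v -1.535 -1.864 -0.074
v -0.15 -2.139 -2.033
v 0.01 -1.211 -0.728
v -1.05 -3.729 -0.792
v -0.89 -2.801 0.513
v 0.495 -3.076 -1.446
v 0.654 -2.147 -0.14
v -1.912 3.523 2.393
v -1.507 3.9 2.477
v -2.162 4.355 3.591
v -2.568 3.977 3.507
v -1.823 4.051 2.23
v -2.478 4.506 3.344
v -2.191 3.892 2.078
v -2.846 4.347 3.192
v -2.396 3.517 2.111
v -3.051 3.972 3.225
v -2.318 3.145 2.309
v -2.973 3.6 3.423
v -2.002 2.994 2.556
v -2.657 3.449 3.67
v -1.634 3.153 2.708
v -2.289 3.608 3.822
v -1.429 3.528 2.675
v -2.084 3.983 3.789
v -2.774 -0.824 -3.67
v -2.219 -0.94 -2.87
v -3.946 0.604 -2.65
v -2.005 -0.595 -3.107
v -1.968 -0.304 -3.472
v -2.115 -0.131 -3.883
v -2.413 -0.117 -4.245
v -2.794 -0.266 -4.475
v -3.17 -0.542 -4.521
v -3.456 -0.883 -4.371
v -3.585 -1.21 -4.062
v -3.529 -1.449 -3.662
v -3.3 -1.545 -3.264
v -2.95 -1.476 -2.959
v -2.56 -1.257 -2.817
v 1.764 2.997 -3.684
v 2.059 2.539 -3.486
v 1.872 2.905 -2.359
v 1.576 3.363 -2.556
v 2.233 2.704 -3.511
v 2.046 3.07 -2.383
v 2.326 2.92 -3.565
v 2.139 3.286 -2.438
v 2.322 3.149 -3.64
v 2.134 3.515 -2.513
v 2.221 3.352 -3.723
v 2.034 3.718 -2.595
v 2.041 3.493 -3.799
v 1.854 3.859 -2.671
v 1.813 3.549 -3.855
v 1.626 3.915 -2.727
v 1.577 3.509 -3.881
v 1.389 3.875 -2.754
v 1.373 3.381 -3.873
v 1.185 3.747 -2.746
v 1.236 3.186 -3.833
v 1.049 3.552 -2.705
v 1.191 2.959 -3.767
v 1.004 3.325 -2.639
v 1.245 2.738 -3.686
v 1.057 3.104 -2.559
v 1.388 2.562 -3.605
v 1.201 2.928 -2.478
v 1.597 2.461 -3.538
v 1.409 2.827 -2.41
v 1.834 2.453 -3.495
v 1.647 2.819 -2.368
v -0.362 3.724 3.094
v 0.034 4.288 2.151
v 1.386 3.692 3.809
v 1.782 4.256 2.866
v 1.09 4.807 3.628
v 0.01 4.827 3.186
v 1.41 3.153 2.774
v 0.33 3.173 2.332
v 1.129 3.935 1.954
v 0.932 4.957 2.481
v 0.488 3.023 3.479
v 0.291 4.045 4.006
f 2 4 1
f 5 2 1
f 1 4 3
f 3 5 1
f 2 8 4
f 6 2 5
f 6 8 2
f 4 8 3
f 7 5 3
f 3 8 7
f 7 6 5
f 8 6 7
f 10 9 13
f 10 13 11
f 11 13 14
f 11 14 12
f 13 9 15
f 13 15 14
f 14 15 16
f 14 16 12
f 15 9 17
f 15 17 16
f 16 17 18
f 16 18 12
f 17 9 19
f 17 19 18
f 18 19 20
f 18 20 12
f 19 9 21
f 19 21 20
f 20 21 22
f 20 22 12
f 21 9 23
f 21 23 22
f 22 23 24
f 22 24 12
f 23 9 25
f 23 25 24
f 24 25 26
f 24 26 12
f 25 9 10
f 25 10 26
f 26 10 11
f 26 11 12
f 28 27 30
f 28 30 29
f 30 27 31
f 30 31 29
f 31 27 32
f 31 32 29
f 32 27 33
f 32 33 29
f 33 27 34
f 33 34 29
f 34 27 35
f 34 35 29
f 35 27 36
f 35 36 29
f 36 27 37
f 36 37 29
f 37 27 38
f 37 38 29
f 38 27 39
f 38 39 29
f 39 27 40
f 39 40 29
f 40 27 41
f 40 41 29
f 41 27 28
f 41 28 29
f 43 42 46
f 43 46 44
f 44 46 47
f 44 47 45
f 46 42 48
f 46 48 47
f 47 48 49
f 47 49 45
f 48 42 50
f 48 50 49
f 49 50 51
f 49 51 45
f 50 42 52
f 50 52 51
f 51 52 53
f 51 53 45
f 52 42 54
f 52 54 53
f 53 54 55
f 53 55 45
f 54 42 56
f 54 56 55
f 55 56 57
f 55 57 45
f 56 42 58
f 56 58 57
f 57 58 59
f 57 59 45
f 58 42 60
f 58 60 59
f 59 60 61
f 59 61 45
f 60 42 62
f 60 62 61
f 61 62 63
f 61 63 45
f 62 42 64
f 62 64 63
f 63 64 65
f 63 65 45
f 64 42 66
f 64 66 65
f 65 66 67
f 65 67 45
f 66 42 68
f 66 68 67
f 67 68 69
f 67 69 45
f 68 42 70
f 68 70 69
f 69 70 71
f 69 71 45
f 70 42 72
f 70 72 71
f 71 72 73
f 71 73 45
f 72 42 43
f 72 43 73
f 73 43 44
f 73 44 45
f 74 85 79
f 74 79 75
f 74 75 81
f 74 81 84
f 74 84 85
f 75 79 83
f 79 85 78
f 85 84 76
f 84 81 80
f 81 75 82
f 77 83 78
f 77 78 76
f 77 76 80
f 77 80 82
f 77 82 83
f 78 83 79
f 76 78 85
f 80 76 84
f 82 80 81
f 83 82 75



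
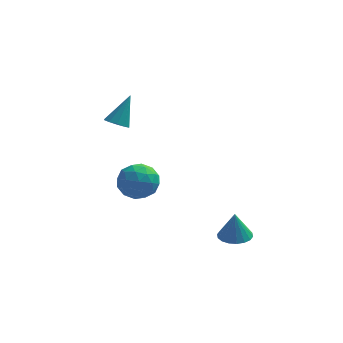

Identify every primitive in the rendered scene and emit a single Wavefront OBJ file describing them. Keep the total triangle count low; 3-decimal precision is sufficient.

v -1.591 -2.328 0.373
v -0.82 -3.025 0.746
v -2.76 -3.675 0.274
v -1.989 -4.372 0.647
v -2.41 -3.604 1.319
v -1.687 -2.771 1.38
v -1.893 -3.929 -0.36
v -1.17 -3.096 -0.299
v -1.007 -4.014 0.292
v -1.326 -3.813 1.33
v -2.254 -2.887 -0.31
v -2.573 -2.686 0.728
v -1.103 -2.558 0.568
v -2.477 -4.142 0.452
v -2.725 -3.69 0.847
v -2.271 -4.1 1.066
v -1.612 -2.409 0.941
v -1.159 -2.819 1.16
v -2.094 -3.159 1.497
v -2.421 -3.881 -0.14
v -1.968 -4.291 0.079
v -1.309 -2.6 -0.046
v -0.855 -3.01 0.173
v -1.486 -3.541 -0.477
v -0.759 -3.55 0.521
v -1.447 -4.341 0.462
v -1.39 -4.081 -0.129
v -0.965 -3.591 -0.093
v -0.947 -3.431 1.131
v -1.634 -4.223 1.072
v -1.882 -3.771 1.467
v -1.457 -3.282 1.503
v -1.057 -4.013 0.864
v -1.946 -2.477 -0.052
v -2.633 -3.269 -0.111
v -2.123 -3.418 -0.483
v -1.698 -2.929 -0.447
v -2.133 -2.359 0.558
v -2.821 -3.15 0.499
v -2.615 -3.109 1.113
v -2.19 -2.619 1.149
v -2.523 -2.687 0.156
v -3.519 2.567 0.846
v -3.054 2.042 0.958
v -2.901 3.453 2.434
v -2.857 2.347 0.711
v -2.914 2.736 0.516
v -3.201 3.06 0.447
v -3.61 3.196 0.531
v -3.984 3.091 0.735
v -4.181 2.786 0.982
v -4.124 2.397 1.177
v -3.837 2.073 1.246
v -3.428 1.938 1.162
v 2.884 -3.909 -2.685
v 3.37 -4.618 -2.668
v 2.856 -3.891 -1.175
v 3.63 -4.337 -2.666
v 3.742 -3.971 -2.668
v 3.684 -3.592 -2.673
v 3.467 -3.277 -2.681
v 3.136 -3.086 -2.689
v 2.754 -3.059 -2.697
v 2.398 -3.199 -2.702
v 2.138 -3.481 -2.704
v 2.027 -3.847 -2.702
v 2.084 -4.225 -2.696
v 2.301 -4.541 -2.689
v 2.633 -4.731 -2.68
v 3.014 -4.759 -2.673
f 1 38 17
f 38 12 41
f 17 41 6
f 38 41 17
f 1 17 13
f 17 6 18
f 13 18 2
f 17 18 13
f 1 13 22
f 13 2 23
f 22 23 8
f 13 23 22
f 1 22 34
f 22 8 37
f 34 37 11
f 22 37 34
f 1 34 38
f 34 11 42
f 38 42 12
f 34 42 38
f 2 18 29
f 18 6 32
f 29 32 10
f 18 32 29
f 6 41 19
f 41 12 40
f 19 40 5
f 41 40 19
f 12 42 39
f 42 11 35
f 39 35 3
f 42 35 39
f 11 37 36
f 37 8 24
f 36 24 7
f 37 24 36
f 8 23 28
f 23 2 25
f 28 25 9
f 23 25 28
f 4 30 16
f 30 10 31
f 16 31 5
f 30 31 16
f 4 16 14
f 16 5 15
f 14 15 3
f 16 15 14
f 4 14 21
f 14 3 20
f 21 20 7
f 14 20 21
f 4 21 26
f 21 7 27
f 26 27 9
f 21 27 26
f 4 26 30
f 26 9 33
f 30 33 10
f 26 33 30
f 5 31 19
f 31 10 32
f 19 32 6
f 31 32 19
f 3 15 39
f 15 5 40
f 39 40 12
f 15 40 39
f 7 20 36
f 20 3 35
f 36 35 11
f 20 35 36
f 9 27 28
f 27 7 24
f 28 24 8
f 27 24 28
f 10 33 29
f 33 9 25
f 29 25 2
f 33 25 29
f 44 43 46
f 44 46 45
f 46 43 47
f 46 47 45
f 47 43 48
f 47 48 45
f 48 43 49
f 48 49 45
f 49 43 50
f 49 50 45
f 50 43 51
f 50 51 45
f 51 43 52
f 51 52 45
f 52 43 53
f 52 53 45
f 53 43 54
f 53 54 45
f 54 43 44
f 54 44 45
f 56 55 58
f 56 58 57
f 58 55 59
f 58 59 57
f 59 55 60
f 59 60 57
f 60 55 61
f 60 61 57
f 61 55 62
f 61 62 57
f 62 55 63
f 62 63 57
f 63 55 64
f 63 64 57
f 64 55 65
f 64 65 57
f 65 55 66
f 65 66 57
f 66 55 67
f 66 67 57
f 67 55 68
f 67 68 57
f 68 55 69
f 68 69 57
f 69 55 70
f 69 70 57
f 70 55 56
f 70 56 57



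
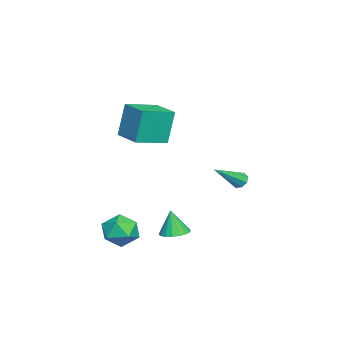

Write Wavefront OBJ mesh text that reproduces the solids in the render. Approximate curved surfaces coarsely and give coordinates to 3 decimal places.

v 0.821 -1.449 -3.112
v 1.216 -0.793 -2.967
v 0.699 -1.691 -1.688
v 0.86 -0.682 -2.979
v 0.495 -0.747 -3.021
v 0.204 -0.973 -3.084
v 0.055 -1.308 -3.154
v 0.081 -1.675 -3.214
v 0.277 -1.991 -3.251
v 0.597 -2.183 -3.256
v 0.969 -2.206 -3.228
v 1.306 -2.057 -3.174
v 1.533 -1.768 -3.105
v 1.596 -1.406 -3.039
v 1.482 -1.054 -2.989
v 2.039 -2.914 -3.021
v 2.949 -3.232 -2.6
v 1.331 -4.408 -2.62
v 2.241 -4.726 -2.199
v 1.683 -3.967 -1.732
v 2.121 -3.043 -1.98
v 2.159 -4.597 -3.24
v 2.597 -3.673 -3.488
v 3.023 -4.273 -2.736
v 2.729 -3.883 -1.804
v 1.551 -3.757 -3.416
v 1.257 -3.367 -2.484
v -1.739 -3.256 2.288
v -2.076 -2.964 4.248
v -0.529 -2.091 2.323
v -0.866 -1.799 4.283
v -0.494 -4.561 2.697
v -0.831 -4.269 4.657
v 0.716 -3.396 2.732
v 0.379 -3.104 4.692
v -4.368 0.812 -1.522
v -4.118 0.638 -1.956
v -3.032 -0.272 -0.318
v -3.962 0.986 -1.816
v -4.044 1.232 -1.504
v -4.315 1.232 -1.202
v -4.617 0.987 -1.088
v -4.773 0.639 -1.228
v -4.692 0.393 -1.54
v -4.42 0.393 -1.842
f 2 1 4
f 2 4 3
f 4 1 5
f 4 5 3
f 5 1 6
f 5 6 3
f 6 1 7
f 6 7 3
f 7 1 8
f 7 8 3
f 8 1 9
f 8 9 3
f 9 1 10
f 9 10 3
f 10 1 11
f 10 11 3
f 11 1 12
f 11 12 3
f 12 1 13
f 12 13 3
f 13 1 14
f 13 14 3
f 14 1 15
f 14 15 3
f 15 1 2
f 15 2 3
f 16 27 21
f 16 21 17
f 16 17 23
f 16 23 26
f 16 26 27
f 17 21 25
f 21 27 20
f 27 26 18
f 26 23 22
f 23 17 24
f 19 25 20
f 19 20 18
f 19 18 22
f 19 22 24
f 19 24 25
f 20 25 21
f 18 20 27
f 22 18 26
f 24 22 23
f 25 24 17
f 29 31 28
f 32 29 28
f 28 31 30
f 30 32 28
f 29 35 31
f 33 29 32
f 33 35 29
f 31 35 30
f 34 32 30
f 30 35 34
f 34 33 32
f 35 33 34
f 37 36 39
f 37 39 38
f 39 36 40
f 39 40 38
f 40 36 41
f 40 41 38
f 41 36 42
f 41 42 38
f 42 36 43
f 42 43 38
f 43 36 44
f 43 44 38
f 44 36 45
f 44 45 38
f 45 36 37
f 45 37 38



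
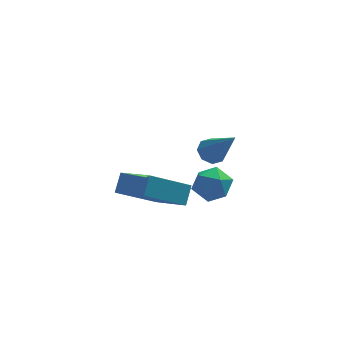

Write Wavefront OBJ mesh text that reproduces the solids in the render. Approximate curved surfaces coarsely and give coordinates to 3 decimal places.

v -1.198 -3.035 -1.566
v -0.253 -4.48 -0.659
v -0.917 -2.445 -0.919
v 0.028 -3.89 -0.012
v 0.392 -2.65 -2.608
v 1.337 -4.095 -1.701
v 0.673 -2.06 -1.961
v 1.618 -3.505 -1.054
v 3.085 1.413 -3.06
v 3.479 1.091 -3.464
v 3.835 0.227 -1.38
v 3.693 1.497 -3.273
v 3.551 1.854 -2.957
v 3.135 1.953 -2.702
v 2.69 1.735 -2.657
v 2.476 1.329 -2.848
v 2.619 0.972 -3.164
v 3.034 0.873 -3.419
v 2.192 -1.327 -2.101
v 3.021 -1.287 -2.37
v 2.219 -2.733 -2.23
v 3.048 -2.693 -2.499
v 2.848 -2.501 -1.671
v 2.832 -1.633 -1.592
v 2.408 -2.387 -3.008
v 2.392 -1.519 -2.929
v 3.155 -1.942 -2.931
v 3.427 -2.012 -2.105
v 1.813 -2.008 -2.495
v 2.085 -2.078 -1.669
f 2 4 1
f 5 2 1
f 1 4 3
f 3 5 1
f 2 8 4
f 6 2 5
f 6 8 2
f 4 8 3
f 7 5 3
f 3 8 7
f 7 6 5
f 8 6 7
f 10 9 12
f 10 12 11
f 12 9 13
f 12 13 11
f 13 9 14
f 13 14 11
f 14 9 15
f 14 15 11
f 15 9 16
f 15 16 11
f 16 9 17
f 16 17 11
f 17 9 18
f 17 18 11
f 18 9 10
f 18 10 11
f 19 30 24
f 19 24 20
f 19 20 26
f 19 26 29
f 19 29 30
f 20 24 28
f 24 30 23
f 30 29 21
f 29 26 25
f 26 20 27
f 22 28 23
f 22 23 21
f 22 21 25
f 22 25 27
f 22 27 28
f 23 28 24
f 21 23 30
f 25 21 29
f 27 25 26
f 28 27 20



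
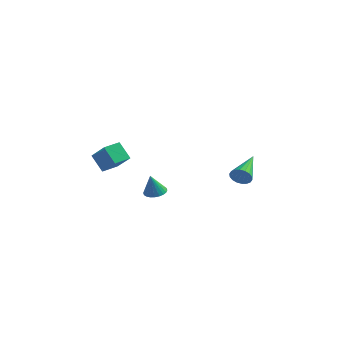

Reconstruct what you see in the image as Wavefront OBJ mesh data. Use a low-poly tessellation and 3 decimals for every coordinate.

v -0.993 0.978 -3.037
v -0.432 0.83 -3.042
v -1.067 0.662 -1.903
v -0.42 1.047 -2.981
v -0.495 1.254 -2.928
v -0.646 1.419 -2.892
v -0.85 1.517 -2.878
v -1.075 1.532 -2.889
v -1.288 1.463 -2.922
v -1.456 1.321 -2.972
v -1.554 1.126 -3.033
v -1.566 0.908 -3.094
v -1.491 0.701 -3.147
v -1.34 0.536 -3.183
v -1.137 0.439 -3.196
v -0.911 0.423 -3.186
v -0.698 0.492 -3.153
v -0.53 0.635 -3.103
v 2.688 2.687 -1.803
v 2.886 2.903 -2.292
v 2.312 4.453 -1.177
v 2.639 2.868 -2.341
v 2.403 2.797 -2.284
v 2.223 2.705 -2.131
v 2.134 2.609 -1.913
v 2.156 2.528 -1.674
v 2.283 2.48 -1.46
v 2.49 2.472 -1.313
v 2.737 2.507 -1.264
v 2.973 2.578 -1.321
v 3.154 2.67 -1.474
v 3.242 2.766 -1.692
v 3.22 2.846 -1.932
v 3.093 2.895 -2.146
v -4.779 1.116 -1.586
v -3.745 0.716 -0.652
v -4.512 2.013 -1.498
v -3.478 1.613 -0.564
v -4.062 0.987 -2.436
v -3.028 0.587 -1.502
v -3.795 1.884 -2.348
v -2.761 1.484 -1.414
f 2 1 4
f 2 4 3
f 4 1 5
f 4 5 3
f 5 1 6
f 5 6 3
f 6 1 7
f 6 7 3
f 7 1 8
f 7 8 3
f 8 1 9
f 8 9 3
f 9 1 10
f 9 10 3
f 10 1 11
f 10 11 3
f 11 1 12
f 11 12 3
f 12 1 13
f 12 13 3
f 13 1 14
f 13 14 3
f 14 1 15
f 14 15 3
f 15 1 16
f 15 16 3
f 16 1 17
f 16 17 3
f 17 1 18
f 17 18 3
f 18 1 2
f 18 2 3
f 20 19 22
f 20 22 21
f 22 19 23
f 22 23 21
f 23 19 24
f 23 24 21
f 24 19 25
f 24 25 21
f 25 19 26
f 25 26 21
f 26 19 27
f 26 27 21
f 27 19 28
f 27 28 21
f 28 19 29
f 28 29 21
f 29 19 30
f 29 30 21
f 30 19 31
f 30 31 21
f 31 19 32
f 31 32 21
f 32 19 33
f 32 33 21
f 33 19 34
f 33 34 21
f 34 19 20
f 34 20 21
f 36 38 35
f 39 36 35
f 35 38 37
f 37 39 35
f 36 42 38
f 40 36 39
f 40 42 36
f 38 42 37
f 41 39 37
f 37 42 41
f 41 40 39
f 42 40 41



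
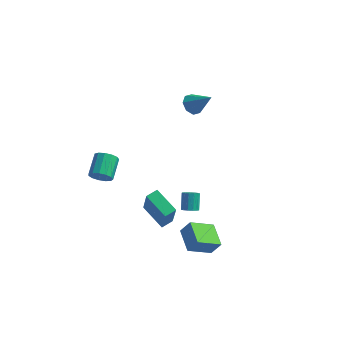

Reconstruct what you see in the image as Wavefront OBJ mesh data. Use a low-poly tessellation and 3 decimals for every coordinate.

v 0.075 -2.839 -4.546
v 0.528 -3.531 -2.583
v -1.388 -1.984 -3.907
v -0.934 -2.677 -1.944
v 0.514 -2.183 -4.416
v 0.968 -2.876 -2.453
v -0.948 -1.329 -3.777
v -0.495 -2.021 -1.814
v -3.168 -4.186 0.644
v -2.736 -4.41 1.202
v -2.861 -3.078 1.834
v -3.292 -2.854 1.276
v -2.482 -4.25 0.914
v -2.606 -2.917 1.545
v -2.445 -4.069 0.54
v -2.569 -2.737 1.171
v -2.637 -3.926 0.199
v -2.762 -2.593 0.83
v -2.998 -3.865 -0
v -3.123 -2.532 0.631
v -3.413 -3.906 0.005
v -3.538 -2.574 0.636
v -3.75 -4.036 0.213
v -3.875 -2.704 0.845
v -3.902 -4.214 0.558
v -4.027 -2.881 1.19
v -3.821 -4.383 0.931
v -3.945 -3.05 1.562
v -3.533 -4.49 1.212
v -3.657 -3.157 1.844
v -3.128 -4.5 1.313
v -3.253 -3.167 1.945
v 1.813 -2.849 -2.189
v 2.291 -2.952 -1.985
v 2.085 -2.215 -1.127
v 1.607 -2.111 -1.331
v 2.328 -2.723 -2.173
v 2.122 -1.986 -1.315
v 2.201 -2.534 -2.366
v 1.995 -1.797 -1.508
v 1.951 -2.444 -2.503
v 1.745 -1.707 -1.645
v 1.657 -2.483 -2.54
v 1.451 -1.746 -1.682
v 1.413 -2.638 -2.466
v 1.207 -1.901 -1.608
v 1.296 -2.86 -2.304
v 1.09 -2.123 -1.445
v 1.343 -3.078 -2.105
v 1.137 -2.341 -1.247
v 1.539 -3.223 -1.933
v 1.333 -2.486 -1.075
v 1.822 -3.249 -1.843
v 1.616 -2.512 -0.984
v 2.103 -3.149 -1.862
v 1.897 -2.411 -1.004
v -0.356 4.024 1.041
v 0.121 4.464 0.626
v 0.896 3.836 2.279
v -0.205 4.778 1.004
v -0.619 4.651 1.403
v -0.879 4.156 1.591
v -0.832 3.584 1.456
v -0.506 3.27 1.079
v -0.092 3.398 0.679
v 0.168 3.893 0.492
v 3.558 -4.15 -4.517
v 2.447 -5.152 -3.649
v 2.677 -2.873 -4.17
v 1.566 -3.875 -3.302
v 4.114 -4.005 -3.638
v 3.003 -5.007 -2.77
v 3.233 -2.728 -3.291
v 2.122 -3.73 -2.423
f 2 4 1
f 5 2 1
f 1 4 3
f 3 5 1
f 2 8 4
f 6 2 5
f 6 8 2
f 4 8 3
f 7 5 3
f 3 8 7
f 7 6 5
f 8 6 7
f 10 9 13
f 10 13 11
f 11 13 14
f 11 14 12
f 13 9 15
f 13 15 14
f 14 15 16
f 14 16 12
f 15 9 17
f 15 17 16
f 16 17 18
f 16 18 12
f 17 9 19
f 17 19 18
f 18 19 20
f 18 20 12
f 19 9 21
f 19 21 20
f 20 21 22
f 20 22 12
f 21 9 23
f 21 23 22
f 22 23 24
f 22 24 12
f 23 9 25
f 23 25 24
f 24 25 26
f 24 26 12
f 25 9 27
f 25 27 26
f 26 27 28
f 26 28 12
f 27 9 29
f 27 29 28
f 28 29 30
f 28 30 12
f 29 9 31
f 29 31 30
f 30 31 32
f 30 32 12
f 31 9 10
f 31 10 32
f 32 10 11
f 32 11 12
f 34 33 37
f 34 37 35
f 35 37 38
f 35 38 36
f 37 33 39
f 37 39 38
f 38 39 40
f 38 40 36
f 39 33 41
f 39 41 40
f 40 41 42
f 40 42 36
f 41 33 43
f 41 43 42
f 42 43 44
f 42 44 36
f 43 33 45
f 43 45 44
f 44 45 46
f 44 46 36
f 45 33 47
f 45 47 46
f 46 47 48
f 46 48 36
f 47 33 49
f 47 49 48
f 48 49 50
f 48 50 36
f 49 33 51
f 49 51 50
f 50 51 52
f 50 52 36
f 51 33 53
f 51 53 52
f 52 53 54
f 52 54 36
f 53 33 55
f 53 55 54
f 54 55 56
f 54 56 36
f 55 33 34
f 55 34 56
f 56 34 35
f 56 35 36
f 58 57 60
f 58 60 59
f 60 57 61
f 60 61 59
f 61 57 62
f 61 62 59
f 62 57 63
f 62 63 59
f 63 57 64
f 63 64 59
f 64 57 65
f 64 65 59
f 65 57 66
f 65 66 59
f 66 57 58
f 66 58 59
f 68 70 67
f 71 68 67
f 67 70 69
f 69 71 67
f 68 74 70
f 72 68 71
f 72 74 68
f 70 74 69
f 73 71 69
f 69 74 73
f 73 72 71
f 74 72 73



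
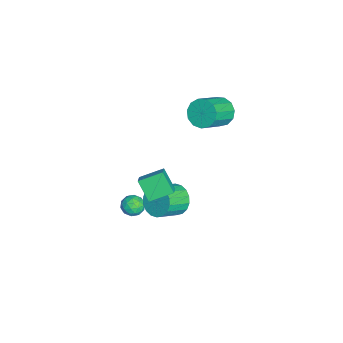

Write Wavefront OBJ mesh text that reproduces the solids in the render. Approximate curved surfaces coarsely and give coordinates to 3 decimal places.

v 0.55 -1.825 1.724
v 0.237 -0.413 2.335
v -0.211 -1.803 1.283
v -0.524 -0.391 1.894
v 1.264 -1.149 0.526
v 0.951 0.263 1.137
v 0.503 -1.127 0.085
v 0.19 0.285 0.696
v -1.035 0.281 -1.727
v -0.3 0.355 -2.501
v 0.69 -0.747 -1.667
v -0.045 -0.821 -0.893
v -0.171 0.7 -2.199
v 0.819 -0.403 -1.365
v -0.212 0.961 -1.804
v 0.777 -0.141 -0.97
v -0.417 1.088 -1.393
v 0.572 -0.014 -0.559
v -0.744 1.056 -1.048
v 0.245 -0.047 -0.214
v -1.129 0.869 -0.838
v -0.139 -0.233 -0.004
v -1.495 0.567 -0.804
v -0.505 -0.536 0.03
v -1.77 0.207 -0.953
v -0.78 -0.895 -0.119
v -1.899 -0.137 -1.255
v -0.909 -1.24 -0.421
v -1.857 -0.399 -1.65
v -0.868 -1.501 -0.816
v -1.652 -0.526 -2.061
v -0.663 -1.628 -1.227
v -1.325 -0.493 -2.406
v -0.336 -1.596 -1.572
v -0.941 -0.307 -2.616
v 0.049 -1.409 -1.782
v -0.575 -0.004 -2.65
v 0.415 -1.107 -1.816
v -4.633 2.673 3.38
v -3.978 2.679 2.598
v -2.632 1.653 3.719
v -3.287 1.647 4.5
v -3.87 3.154 2.903
v -2.524 2.128 4.024
v -4.004 3.476 3.36
v -2.658 2.45 4.481
v -4.338 3.543 3.823
v -2.992 2.517 4.943
v -4.766 3.334 4.145
v -3.42 2.308 5.266
v -5.151 2.915 4.224
v -3.805 1.889 5.345
v -5.372 2.42 4.035
v -4.026 1.393 5.156
v -5.358 2.004 3.638
v -4.012 0.978 4.759
v -5.114 1.801 3.159
v -3.768 0.775 4.28
v -4.717 1.875 2.75
v -3.371 0.849 3.871
v -4.293 2.202 2.541
v -2.948 1.176 3.662
v -2.291 -1.769 -3.319
v -1.612 -1.81 -3.717
v -2.608 -2.93 -3.743
v -1.929 -2.971 -4.141
v -1.926 -2.991 -3.353
v -1.73 -2.274 -3.091
v -2.49 -2.466 -4.369
v -2.294 -1.749 -4.107
v -1.735 -2.24 -4.366
v -1.386 -2.565 -3.738
v -2.834 -2.175 -3.722
v -2.485 -2.5 -3.094
v -1.924 -1.688 -3.481
v -2.296 -3.052 -3.979
v -2.295 -3.065 -3.516
v -1.895 -3.088 -3.75
v -1.993 -1.96 -3.113
v -1.594 -1.984 -3.347
v -1.778 -2.679 -3.132
v -2.626 -2.756 -4.113
v -2.227 -2.78 -4.347
v -2.325 -1.652 -3.71
v -1.925 -1.675 -3.944
v -2.442 -2.061 -4.328
v -1.596 -1.964 -4.096
v -1.783 -2.647 -4.345
v -2.113 -2.35 -4.48
v -1.998 -1.928 -4.326
v -1.391 -2.155 -3.727
v -1.578 -2.838 -3.976
v -1.576 -2.85 -3.513
v -1.461 -2.428 -3.359
v -1.464 -2.408 -4.109
v -2.642 -1.902 -3.484
v -2.829 -2.585 -3.733
v -2.759 -2.312 -4.101
v -2.644 -1.89 -3.947
v -2.437 -2.093 -3.115
v -2.624 -2.776 -3.364
v -2.222 -2.812 -3.134
v -2.107 -2.39 -2.98
v -2.756 -2.332 -3.351
f 2 4 1
f 5 2 1
f 1 4 3
f 3 5 1
f 2 8 4
f 6 2 5
f 6 8 2
f 4 8 3
f 7 5 3
f 3 8 7
f 7 6 5
f 8 6 7
f 10 9 13
f 10 13 11
f 11 13 14
f 11 14 12
f 13 9 15
f 13 15 14
f 14 15 16
f 14 16 12
f 15 9 17
f 15 17 16
f 16 17 18
f 16 18 12
f 17 9 19
f 17 19 18
f 18 19 20
f 18 20 12
f 19 9 21
f 19 21 20
f 20 21 22
f 20 22 12
f 21 9 23
f 21 23 22
f 22 23 24
f 22 24 12
f 23 9 25
f 23 25 24
f 24 25 26
f 24 26 12
f 25 9 27
f 25 27 26
f 26 27 28
f 26 28 12
f 27 9 29
f 27 29 28
f 28 29 30
f 28 30 12
f 29 9 31
f 29 31 30
f 30 31 32
f 30 32 12
f 31 9 33
f 31 33 32
f 32 33 34
f 32 34 12
f 33 9 35
f 33 35 34
f 34 35 36
f 34 36 12
f 35 9 37
f 35 37 36
f 36 37 38
f 36 38 12
f 37 9 10
f 37 10 38
f 38 10 11
f 38 11 12
f 40 39 43
f 40 43 41
f 41 43 44
f 41 44 42
f 43 39 45
f 43 45 44
f 44 45 46
f 44 46 42
f 45 39 47
f 45 47 46
f 46 47 48
f 46 48 42
f 47 39 49
f 47 49 48
f 48 49 50
f 48 50 42
f 49 39 51
f 49 51 50
f 50 51 52
f 50 52 42
f 51 39 53
f 51 53 52
f 52 53 54
f 52 54 42
f 53 39 55
f 53 55 54
f 54 55 56
f 54 56 42
f 55 39 57
f 55 57 56
f 56 57 58
f 56 58 42
f 57 39 59
f 57 59 58
f 58 59 60
f 58 60 42
f 59 39 61
f 59 61 60
f 60 61 62
f 60 62 42
f 61 39 40
f 61 40 62
f 62 40 41
f 62 41 42
f 63 100 79
f 100 74 103
f 79 103 68
f 100 103 79
f 63 79 75
f 79 68 80
f 75 80 64
f 79 80 75
f 63 75 84
f 75 64 85
f 84 85 70
f 75 85 84
f 63 84 96
f 84 70 99
f 96 99 73
f 84 99 96
f 63 96 100
f 96 73 104
f 100 104 74
f 96 104 100
f 64 80 91
f 80 68 94
f 91 94 72
f 80 94 91
f 68 103 81
f 103 74 102
f 81 102 67
f 103 102 81
f 74 104 101
f 104 73 97
f 101 97 65
f 104 97 101
f 73 99 98
f 99 70 86
f 98 86 69
f 99 86 98
f 70 85 90
f 85 64 87
f 90 87 71
f 85 87 90
f 66 92 78
f 92 72 93
f 78 93 67
f 92 93 78
f 66 78 76
f 78 67 77
f 76 77 65
f 78 77 76
f 66 76 83
f 76 65 82
f 83 82 69
f 76 82 83
f 66 83 88
f 83 69 89
f 88 89 71
f 83 89 88
f 66 88 92
f 88 71 95
f 92 95 72
f 88 95 92
f 67 93 81
f 93 72 94
f 81 94 68
f 93 94 81
f 65 77 101
f 77 67 102
f 101 102 74
f 77 102 101
f 69 82 98
f 82 65 97
f 98 97 73
f 82 97 98
f 71 89 90
f 89 69 86
f 90 86 70
f 89 86 90
f 72 95 91
f 95 71 87
f 91 87 64
f 95 87 91



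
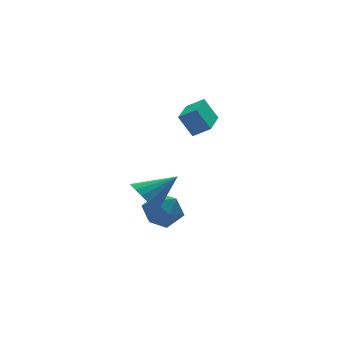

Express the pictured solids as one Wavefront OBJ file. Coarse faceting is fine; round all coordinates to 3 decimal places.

v -0.348 2.073 3.337
v -0.824 2.571 4.404
v -1.035 2.508 2.827
v -1.511 3.007 3.894
v 0.771 3.593 3.126
v 0.295 4.092 4.193
v 0.084 4.029 2.616
v -0.392 4.527 3.683
v -1.868 4.564 -2.572
v -1.064 3.976 -2.175
v -2.936 3.204 -2.425
v -2.132 2.616 -2.028
v -2.541 3.422 -1.452
v -1.881 4.263 -1.543
v -2.119 2.917 -3.057
v -1.459 3.758 -3.148
v -1.219 2.958 -2.475
v -1.48 3.27 -1.483
v -2.52 3.91 -3.117
v -2.781 4.222 -2.125
v -3.279 2.833 -0.785
v -2.734 2.857 -1.623
v -1.661 2.747 0.265
v -2.785 3.318 -1.506
v -2.95 3.668 -1.224
v -3.189 3.827 -0.842
v -3.45 3.758 -0.446
v -3.671 3.477 -0.128
v -3.802 3.048 0.04
v -3.814 2.57 0.019
v -3.703 2.152 -0.186
v -3.494 1.89 -0.529
v -3.237 1.844 -0.929
v -2.989 2.024 -1.297
v -2.808 2.39 -1.547
f 2 4 1
f 5 2 1
f 1 4 3
f 3 5 1
f 2 8 4
f 6 2 5
f 6 8 2
f 4 8 3
f 7 5 3
f 3 8 7
f 7 6 5
f 8 6 7
f 9 20 14
f 9 14 10
f 9 10 16
f 9 16 19
f 9 19 20
f 10 14 18
f 14 20 13
f 20 19 11
f 19 16 15
f 16 10 17
f 12 18 13
f 12 13 11
f 12 11 15
f 12 15 17
f 12 17 18
f 13 18 14
f 11 13 20
f 15 11 19
f 17 15 16
f 18 17 10
f 22 21 24
f 22 24 23
f 24 21 25
f 24 25 23
f 25 21 26
f 25 26 23
f 26 21 27
f 26 27 23
f 27 21 28
f 27 28 23
f 28 21 29
f 28 29 23
f 29 21 30
f 29 30 23
f 30 21 31
f 30 31 23
f 31 21 32
f 31 32 23
f 32 21 33
f 32 33 23
f 33 21 34
f 33 34 23
f 34 21 35
f 34 35 23
f 35 21 22
f 35 22 23



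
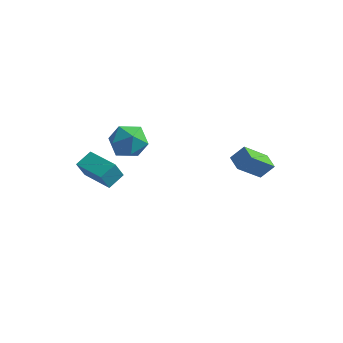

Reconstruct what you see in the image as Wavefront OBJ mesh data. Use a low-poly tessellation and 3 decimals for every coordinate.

v -2.636 1.285 -2.221
v -1.928 0.392 -1.758
v -4.252 0.168 -1.902
v -3.544 -0.725 -1.439
v -3.684 0.331 -0.823
v -2.685 1.021 -1.021
v -3.495 -0.461 -2.639
v -2.496 0.229 -2.837
v -2.458 -0.687 -2.017
v -2.575 -0.197 -0.894
v -3.605 0.757 -2.766
v -3.722 1.247 -1.643
v 4.06 1.961 -3.695
v 3.201 0.716 -2.312
v 3.338 2.647 -3.526
v 2.479 1.401 -2.143
v 4.681 2.419 -2.897
v 3.822 1.173 -1.514
v 3.959 3.104 -2.728
v 3.1 1.859 -1.345
v -4.056 -3.06 -2.514
v -4.323 -3.469 -1.429
v -3.694 -2.091 -2.06
v -3.961 -2.499 -0.975
v -2.179 -3.841 -2.345
v -2.446 -4.249 -1.26
v -1.817 -2.871 -1.891
v -2.084 -3.28 -0.806
f 1 12 6
f 1 6 2
f 1 2 8
f 1 8 11
f 1 11 12
f 2 6 10
f 6 12 5
f 12 11 3
f 11 8 7
f 8 2 9
f 4 10 5
f 4 5 3
f 4 3 7
f 4 7 9
f 4 9 10
f 5 10 6
f 3 5 12
f 7 3 11
f 9 7 8
f 10 9 2
f 14 16 13
f 17 14 13
f 13 16 15
f 15 17 13
f 14 20 16
f 18 14 17
f 18 20 14
f 16 20 15
f 19 17 15
f 15 20 19
f 19 18 17
f 20 18 19
f 22 24 21
f 25 22 21
f 21 24 23
f 23 25 21
f 22 28 24
f 26 22 25
f 26 28 22
f 24 28 23
f 27 25 23
f 23 28 27
f 27 26 25
f 28 26 27



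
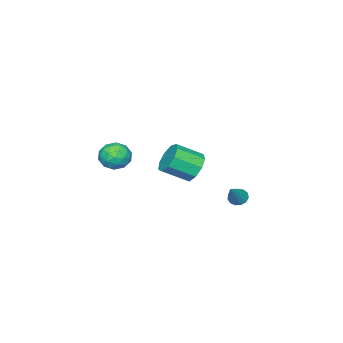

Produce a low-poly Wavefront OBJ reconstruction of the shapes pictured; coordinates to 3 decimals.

v 0.463 0.2 -2.482
v 0.808 -0.139 -3.312
v 1.741 -1.16 -2.507
v 1.397 -0.82 -1.678
v 1.177 0.363 -3.104
v 2.11 -0.658 -2.299
v 1.212 0.788 -2.605
v 2.145 -0.232 -1.8
v 0.897 0.939 -2.049
v 1.83 -0.082 -1.244
v 0.379 0.744 -1.696
v 1.312 -0.277 -0.891
v -0.099 0.294 -1.711
v 0.834 -0.726 -0.906
v -0.315 -0.199 -2.087
v 0.618 -1.219 -1.282
v -0.166 -0.506 -2.648
v 0.767 -1.526 -1.843
v 0.278 -0.482 -3.132
v 1.211 -1.502 -2.327
v 1.444 -3.425 -2.875
v 2.346 -3.223 -2.838
v 1.594 -4.317 -1.682
v 2.496 -4.115 -1.645
v 1.869 -3.467 -1.44
v 1.776 -2.916 -2.177
v 2.164 -4.624 -2.343
v 2.071 -4.073 -3.08
v 2.791 -3.964 -2.509
v 2.609 -3.249 -1.951
v 1.331 -4.291 -2.569
v 1.149 -3.576 -2.011
v 1.882 -3.246 -2.961
v 2.058 -4.294 -1.559
v 1.689 -3.913 -1.438
v 2.22 -3.795 -1.417
v 1.546 -3.065 -2.573
v 2.077 -2.946 -2.551
v 1.796 -3.09 -1.729
v 1.863 -4.594 -1.969
v 2.394 -4.475 -1.947
v 1.72 -3.745 -3.103
v 2.251 -3.627 -3.082
v 2.144 -4.45 -2.791
v 2.674 -3.563 -2.746
v 2.762 -4.087 -2.045
v 2.567 -4.386 -2.455
v 2.512 -4.062 -2.888
v 2.566 -3.142 -2.418
v 2.655 -3.667 -1.717
v 2.286 -3.286 -1.596
v 2.231 -2.962 -2.03
v 2.828 -3.578 -2.225
v 1.285 -3.873 -2.803
v 1.374 -4.398 -2.102
v 1.709 -4.578 -2.49
v 1.654 -4.254 -2.924
v 1.178 -3.453 -2.475
v 1.266 -3.977 -1.774
v 1.428 -3.478 -1.632
v 1.373 -3.154 -2.065
v 1.112 -3.962 -2.295
v 1.084 3.285 -3.287
v 1.367 2.853 -3.446
v 2.136 3.555 -2.153
v 1.476 3.09 -3.604
v 1.46 3.389 -3.66
v 1.325 3.654 -3.598
v 1.113 3.802 -3.438
v 0.892 3.786 -3.229
v 0.732 3.611 -3.038
v 0.684 3.332 -2.927
v 0.763 3.038 -2.93
v 0.943 2.822 -3.046
v 1.169 2.753 -3.238
f 2 1 5
f 2 5 3
f 3 5 6
f 3 6 4
f 5 1 7
f 5 7 6
f 6 7 8
f 6 8 4
f 7 1 9
f 7 9 8
f 8 9 10
f 8 10 4
f 9 1 11
f 9 11 10
f 10 11 12
f 10 12 4
f 11 1 13
f 11 13 12
f 12 13 14
f 12 14 4
f 13 1 15
f 13 15 14
f 14 15 16
f 14 16 4
f 15 1 17
f 15 17 16
f 16 17 18
f 16 18 4
f 17 1 19
f 17 19 18
f 18 19 20
f 18 20 4
f 19 1 2
f 19 2 20
f 20 2 3
f 20 3 4
f 21 58 37
f 58 32 61
f 37 61 26
f 58 61 37
f 21 37 33
f 37 26 38
f 33 38 22
f 37 38 33
f 21 33 42
f 33 22 43
f 42 43 28
f 33 43 42
f 21 42 54
f 42 28 57
f 54 57 31
f 42 57 54
f 21 54 58
f 54 31 62
f 58 62 32
f 54 62 58
f 22 38 49
f 38 26 52
f 49 52 30
f 38 52 49
f 26 61 39
f 61 32 60
f 39 60 25
f 61 60 39
f 32 62 59
f 62 31 55
f 59 55 23
f 62 55 59
f 31 57 56
f 57 28 44
f 56 44 27
f 57 44 56
f 28 43 48
f 43 22 45
f 48 45 29
f 43 45 48
f 24 50 36
f 50 30 51
f 36 51 25
f 50 51 36
f 24 36 34
f 36 25 35
f 34 35 23
f 36 35 34
f 24 34 41
f 34 23 40
f 41 40 27
f 34 40 41
f 24 41 46
f 41 27 47
f 46 47 29
f 41 47 46
f 24 46 50
f 46 29 53
f 50 53 30
f 46 53 50
f 25 51 39
f 51 30 52
f 39 52 26
f 51 52 39
f 23 35 59
f 35 25 60
f 59 60 32
f 35 60 59
f 27 40 56
f 40 23 55
f 56 55 31
f 40 55 56
f 29 47 48
f 47 27 44
f 48 44 28
f 47 44 48
f 30 53 49
f 53 29 45
f 49 45 22
f 53 45 49
f 64 63 66
f 64 66 65
f 66 63 67
f 66 67 65
f 67 63 68
f 67 68 65
f 68 63 69
f 68 69 65
f 69 63 70
f 69 70 65
f 70 63 71
f 70 71 65
f 71 63 72
f 71 72 65
f 72 63 73
f 72 73 65
f 73 63 74
f 73 74 65
f 74 63 75
f 74 75 65
f 75 63 64
f 75 64 65



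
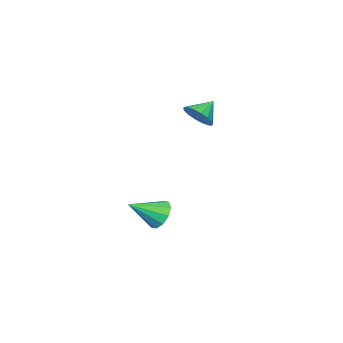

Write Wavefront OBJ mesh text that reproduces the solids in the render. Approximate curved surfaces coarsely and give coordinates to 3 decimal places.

v -1.109 -3.203 -3.754
v -0.545 -2.59 -3.967
v 0.149 -4.057 -2.886
v -0.771 -2.453 -3.506
v -1.125 -2.602 -3.139
v -1.474 -2.982 -3.008
v -1.683 -3.446 -3.162
v -1.672 -3.817 -3.542
v -1.446 -3.954 -4.003
v -1.092 -3.804 -4.369
v -0.743 -3.425 -4.501
v -0.535 -2.961 -4.347
v -2.339 -1.995 2.318
v -1.8 -1.808 2.921
v -3.221 -1.785 3.042
v -1.857 -1.481 2.757
v -2.009 -1.257 2.507
v -2.227 -1.178 2.219
v -2.467 -1.261 1.951
v -2.681 -1.49 1.755
v -2.828 -1.818 1.671
v -2.878 -2.182 1.715
v -2.821 -2.508 1.879
v -2.669 -2.732 2.129
v -2.451 -2.811 2.417
v -2.211 -2.728 2.686
v -1.997 -2.499 2.881
v -1.85 -2.171 2.965
f 2 1 4
f 2 4 3
f 4 1 5
f 4 5 3
f 5 1 6
f 5 6 3
f 6 1 7
f 6 7 3
f 7 1 8
f 7 8 3
f 8 1 9
f 8 9 3
f 9 1 10
f 9 10 3
f 10 1 11
f 10 11 3
f 11 1 12
f 11 12 3
f 12 1 2
f 12 2 3
f 14 13 16
f 14 16 15
f 16 13 17
f 16 17 15
f 17 13 18
f 17 18 15
f 18 13 19
f 18 19 15
f 19 13 20
f 19 20 15
f 20 13 21
f 20 21 15
f 21 13 22
f 21 22 15
f 22 13 23
f 22 23 15
f 23 13 24
f 23 24 15
f 24 13 25
f 24 25 15
f 25 13 26
f 25 26 15
f 26 13 27
f 26 27 15
f 27 13 28
f 27 28 15
f 28 13 14
f 28 14 15



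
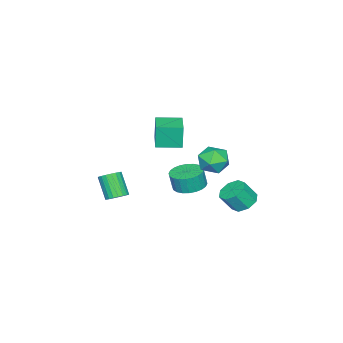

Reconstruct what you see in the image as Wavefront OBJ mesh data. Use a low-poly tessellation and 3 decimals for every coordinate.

v -1.979 -0.425 0.304
v -2.12 -0.452 1.928
v -0.405 0.591 0.458
v -0.547 0.564 2.082
v -1.093 -1.804 0.358
v -1.235 -1.831 1.982
v 0.48 -0.788 0.512
v 0.339 -0.815 2.136
v 0.54 -3.507 -4.712
v 1.199 -3.886 -4.694
v 0.639 -4.792 -3.231
v -0.02 -4.413 -3.248
v 1.263 -3.634 -4.514
v 0.703 -4.54 -3.051
v 1.202 -3.361 -4.368
v 0.642 -4.267 -2.905
v 1.027 -3.112 -4.281
v 0.466 -4.019 -2.818
v 0.767 -2.932 -4.269
v 0.207 -3.839 -2.806
v 0.468 -2.852 -4.333
v -0.092 -3.758 -2.87
v 0.182 -2.884 -4.463
v -0.378 -3.791 -3
v -0.042 -3.024 -4.636
v -0.602 -3.931 -3.173
v -0.166 -3.248 -4.822
v -0.726 -4.154 -3.358
v -0.168 -3.516 -4.988
v -0.728 -4.423 -3.525
v -0.047 -3.783 -5.107
v -0.607 -4.689 -3.644
v 0.175 -4.002 -5.158
v -0.385 -4.908 -3.695
v 0.461 -4.135 -5.131
v -0.099 -5.042 -3.668
v 0.76 -4.16 -5.032
v 0.2 -5.066 -3.569
v 1.021 -4.072 -4.877
v 0.461 -4.978 -3.414
v -1.606 4.23 -3.806
v -0.917 4.884 -3.807
v -0.365 4.304 -2.635
v -1.054 3.65 -2.634
v -1.5 5.095 -3.428
v -0.948 4.515 -2.256
v -2.145 4.8 -3.271
v -1.594 4.22 -2.098
v -2.475 4.171 -3.427
v -1.923 3.59 -2.254
v -2.295 3.576 -3.805
v -1.743 2.996 -2.633
v -1.712 3.365 -4.184
v -1.16 2.785 -3.012
v -1.066 3.66 -4.342
v -0.515 3.08 -3.169
v -0.737 4.29 -4.186
v -0.185 3.709 -3.013
v -1.855 2.988 -1.017
v -1.085 3.306 -0.246
v -1.355 1.234 -0.794
v -0.585 1.552 -0.023
v -1.693 1.634 0.214
v -2.001 2.718 0.076
v -0.439 1.822 -1.116
v -0.747 2.906 -1.254
v -0.209 2.585 -0.307
v -0.984 2.469 0.515
v -1.456 2.071 -1.555
v -2.231 1.955 -0.733
v -0.156 1.25 -2.52
v 0.52 2.079 -2.47
v 0.651 1.898 -1.25
v -0.024 1.07 -1.3
v 0.154 2.268 -2.402
v 0.285 2.087 -1.182
v -0.26 2.302 -2.353
v -0.128 2.121 -1.133
v -0.657 2.176 -2.329
v -0.526 1.995 -1.109
v -0.978 1.909 -2.334
v -0.847 1.728 -1.114
v -1.174 1.542 -2.367
v -1.043 1.361 -1.147
v -1.214 1.13 -2.424
v -1.083 0.95 -1.204
v -1.094 0.737 -2.495
v -0.963 0.556 -1.275
v -0.831 0.422 -2.57
v -0.7 0.241 -1.35
v -0.465 0.233 -2.638
v -0.334 0.052 -1.418
v -0.052 0.199 -2.687
v 0.08 0.018 -1.467
v 0.346 0.325 -2.711
v 0.477 0.144 -1.491
v 0.667 0.592 -2.706
v 0.798 0.411 -1.486
v 0.863 0.959 -2.673
v 0.994 0.778 -1.453
v 0.903 1.37 -2.616
v 1.034 1.19 -1.396
v 0.783 1.764 -2.545
v 0.914 1.583 -1.325
f 2 4 1
f 5 2 1
f 1 4 3
f 3 5 1
f 2 8 4
f 6 2 5
f 6 8 2
f 4 8 3
f 7 5 3
f 3 8 7
f 7 6 5
f 8 6 7
f 10 9 13
f 10 13 11
f 11 13 14
f 11 14 12
f 13 9 15
f 13 15 14
f 14 15 16
f 14 16 12
f 15 9 17
f 15 17 16
f 16 17 18
f 16 18 12
f 17 9 19
f 17 19 18
f 18 19 20
f 18 20 12
f 19 9 21
f 19 21 20
f 20 21 22
f 20 22 12
f 21 9 23
f 21 23 22
f 22 23 24
f 22 24 12
f 23 9 25
f 23 25 24
f 24 25 26
f 24 26 12
f 25 9 27
f 25 27 26
f 26 27 28
f 26 28 12
f 27 9 29
f 27 29 28
f 28 29 30
f 28 30 12
f 29 9 31
f 29 31 30
f 30 31 32
f 30 32 12
f 31 9 33
f 31 33 32
f 32 33 34
f 32 34 12
f 33 9 35
f 33 35 34
f 34 35 36
f 34 36 12
f 35 9 37
f 35 37 36
f 36 37 38
f 36 38 12
f 37 9 39
f 37 39 38
f 38 39 40
f 38 40 12
f 39 9 10
f 39 10 40
f 40 10 11
f 40 11 12
f 42 41 45
f 42 45 43
f 43 45 46
f 43 46 44
f 45 41 47
f 45 47 46
f 46 47 48
f 46 48 44
f 47 41 49
f 47 49 48
f 48 49 50
f 48 50 44
f 49 41 51
f 49 51 50
f 50 51 52
f 50 52 44
f 51 41 53
f 51 53 52
f 52 53 54
f 52 54 44
f 53 41 55
f 53 55 54
f 54 55 56
f 54 56 44
f 55 41 57
f 55 57 56
f 56 57 58
f 56 58 44
f 57 41 42
f 57 42 58
f 58 42 43
f 58 43 44
f 59 70 64
f 59 64 60
f 59 60 66
f 59 66 69
f 59 69 70
f 60 64 68
f 64 70 63
f 70 69 61
f 69 66 65
f 66 60 67
f 62 68 63
f 62 63 61
f 62 61 65
f 62 65 67
f 62 67 68
f 63 68 64
f 61 63 70
f 65 61 69
f 67 65 66
f 68 67 60
f 72 71 75
f 72 75 73
f 73 75 76
f 73 76 74
f 75 71 77
f 75 77 76
f 76 77 78
f 76 78 74
f 77 71 79
f 77 79 78
f 78 79 80
f 78 80 74
f 79 71 81
f 79 81 80
f 80 81 82
f 80 82 74
f 81 71 83
f 81 83 82
f 82 83 84
f 82 84 74
f 83 71 85
f 83 85 84
f 84 85 86
f 84 86 74
f 85 71 87
f 85 87 86
f 86 87 88
f 86 88 74
f 87 71 89
f 87 89 88
f 88 89 90
f 88 90 74
f 89 71 91
f 89 91 90
f 90 91 92
f 90 92 74
f 91 71 93
f 91 93 92
f 92 93 94
f 92 94 74
f 93 71 95
f 93 95 94
f 94 95 96
f 94 96 74
f 95 71 97
f 95 97 96
f 96 97 98
f 96 98 74
f 97 71 99
f 97 99 98
f 98 99 100
f 98 100 74
f 99 71 101
f 99 101 100
f 100 101 102
f 100 102 74
f 101 71 103
f 101 103 102
f 102 103 104
f 102 104 74
f 103 71 72
f 103 72 104
f 104 72 73
f 104 73 74

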